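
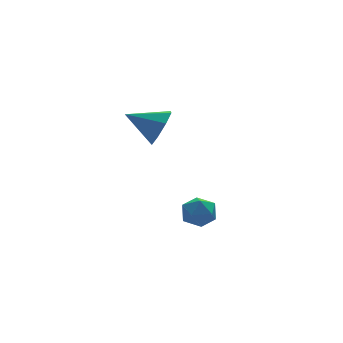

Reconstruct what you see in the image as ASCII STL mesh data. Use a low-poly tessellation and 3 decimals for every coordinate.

solid 
facet normal 0.789 -0.453 -0.415
outer loop
vertex 3.145 3.408 2.62
vertex 2.49 2.903 1.926
vertex 3.027 3.84 1.925
endloop
endfacet
facet normal 0.140 0.851 0.505
outer loop
vertex 3.145 3.408 2.62
vertex 3.027 3.84 1.925
vertex 1.07 3.717 2.674
endloop
endfacet
facet normal 0.789 -0.453 -0.414
outer loop
vertex 3.027 3.84 1.925
vertex 2.49 2.903 1.926
vertex 2.595 3.722 1.231
endloop
endfacet
facet normal -0.102 0.989 -0.105
outer loop
vertex 3.027 3.84 1.925
vertex 2.595 3.722 1.231
vertex 1.07 3.717 2.674
endloop
endfacet
facet normal 0.789 -0.453 -0.415
outer loop
vertex 2.595 3.722 1.231
vertex 2.49 2.903 1.926
vertex 2.101 3.125 0.944
endloop
endfacet
facet normal -0.507 0.676 -0.534
outer loop
vertex 2.595 3.722 1.231
vertex 2.101 3.125 0.944
vertex 1.07 3.717 2.674
endloop
endfacet
facet normal 0.789 -0.453 -0.415
outer loop
vertex 2.101 3.125 0.944
vertex 2.49 2.903 1.926
vertex 1.835 2.397 1.232
endloop
endfacet
facet normal -0.840 0.096 -0.534
outer loop
vertex 2.101 3.125 0.944
vertex 1.835 2.397 1.232
vertex 1.07 3.717 2.674
endloop
endfacet
facet normal 0.789 -0.453 -0.415
outer loop
vertex 1.835 2.397 1.232
vertex 2.49 2.903 1.926
vertex 1.953 1.966 1.927
endloop
endfacet
facet normal -0.905 -0.413 -0.102
outer loop
vertex 1.835 2.397 1.232
vertex 1.953 1.966 1.927
vertex 1.07 3.717 2.674
endloop
endfacet
facet normal 0.789 -0.453 -0.415
outer loop
vertex 1.953 1.966 1.927
vertex 2.49 2.903 1.926
vertex 2.386 2.083 2.622
endloop
endfacet
facet normal -0.664 -0.551 0.506
outer loop
vertex 1.953 1.966 1.927
vertex 2.386 2.083 2.622
vertex 1.07 3.717 2.674
endloop
endfacet
facet normal 0.789 -0.453 -0.416
outer loop
vertex 2.386 2.083 2.622
vertex 2.49 2.903 1.926
vertex 2.88 2.68 2.909
endloop
endfacet
facet normal -0.258 -0.237 0.937
outer loop
vertex 2.386 2.083 2.622
vertex 2.88 2.68 2.909
vertex 1.07 3.717 2.674
endloop
endfacet
facet normal 0.789 -0.452 -0.416
outer loop
vertex 2.88 2.68 2.909
vertex 2.49 2.903 1.926
vertex 3.145 3.408 2.62
endloop
endfacet
facet normal 0.076 0.344 0.936
outer loop
vertex 2.88 2.68 2.909
vertex 3.145 3.408 2.62
vertex 1.07 3.717 2.674
endloop
endfacet
facet normal -0.262 0.378 0.888
outer loop
vertex 1.34 -2.396 0.12
vertex 1.955 -2.865 0.501
vertex 2.132 -2.071 0.215
endloop
endfacet
facet normal -0.391 0.845 0.365
outer loop
vertex 1.34 -2.396 0.12
vertex 2.132 -2.071 0.215
vertex 1.703 -1.951 -0.523
endloop
endfacet
facet normal -0.837 0.538 -0.100
outer loop
vertex 1.34 -2.396 0.12
vertex 1.703 -1.951 -0.523
vertex 1.261 -2.671 -0.694
endloop
endfacet
facet normal -0.984 -0.119 0.136
outer loop
vertex 1.34 -2.396 0.12
vertex 1.261 -2.671 -0.694
vertex 1.417 -3.236 -0.061
endloop
endfacet
facet normal -0.629 -0.218 0.746
outer loop
vertex 1.34 -2.396 0.12
vertex 1.417 -3.236 -0.061
vertex 1.955 -2.865 0.501
endloop
endfacet
facet normal 0.224 0.974 0.028
outer loop
vertex 1.703 -1.951 -0.523
vertex 2.132 -2.071 0.215
vertex 2.543 -2.144 -0.539
endloop
endfacet
facet normal 0.433 0.219 0.875
outer loop
vertex 2.132 -2.071 0.215
vertex 1.955 -2.865 0.501
vertex 2.699 -2.709 0.094
endloop
endfacet
facet normal -0.159 -0.747 0.646
outer loop
vertex 1.955 -2.865 0.501
vertex 1.417 -3.236 -0.061
vertex 2.257 -3.429 -0.077
endloop
endfacet
facet normal -0.733 -0.587 -0.343
outer loop
vertex 1.417 -3.236 -0.061
vertex 1.261 -2.671 -0.694
vertex 1.828 -3.309 -0.815
endloop
endfacet
facet normal -0.497 0.477 -0.725
outer loop
vertex 1.261 -2.671 -0.694
vertex 1.703 -1.951 -0.523
vertex 2.005 -2.515 -1.101
endloop
endfacet
facet normal 0.984 0.119 -0.136
outer loop
vertex 2.62 -2.984 -0.72
vertex 2.543 -2.144 -0.539
vertex 2.699 -2.709 0.094
endloop
endfacet
facet normal 0.837 -0.538 0.100
outer loop
vertex 2.62 -2.984 -0.72
vertex 2.699 -2.709 0.094
vertex 2.257 -3.429 -0.077
endloop
endfacet
facet normal 0.391 -0.845 -0.365
outer loop
vertex 2.62 -2.984 -0.72
vertex 2.257 -3.429 -0.077
vertex 1.828 -3.309 -0.815
endloop
endfacet
facet normal 0.262 -0.378 -0.888
outer loop
vertex 2.62 -2.984 -0.72
vertex 1.828 -3.309 -0.815
vertex 2.005 -2.515 -1.101
endloop
endfacet
facet normal 0.629 0.218 -0.746
outer loop
vertex 2.62 -2.984 -0.72
vertex 2.005 -2.515 -1.101
vertex 2.543 -2.144 -0.539
endloop
endfacet
facet normal 0.733 0.587 0.343
outer loop
vertex 2.699 -2.709 0.094
vertex 2.543 -2.144 -0.539
vertex 2.132 -2.071 0.215
endloop
endfacet
facet normal 0.497 -0.477 0.725
outer loop
vertex 2.257 -3.429 -0.077
vertex 2.699 -2.709 0.094
vertex 1.955 -2.865 0.501
endloop
endfacet
facet normal -0.224 -0.974 -0.028
outer loop
vertex 1.828 -3.309 -0.815
vertex 2.257 -3.429 -0.077
vertex 1.417 -3.236 -0.061
endloop
endfacet
facet normal -0.433 -0.219 -0.875
outer loop
vertex 2.005 -2.515 -1.101
vertex 1.828 -3.309 -0.815
vertex 1.261 -2.671 -0.694
endloop
endfacet
facet normal 0.159 0.747 -0.646
outer loop
vertex 2.543 -2.144 -0.539
vertex 2.005 -2.515 -1.101
vertex 1.703 -1.951 -0.523
endloop
endfacet

endsolid


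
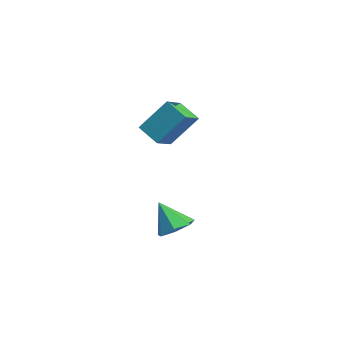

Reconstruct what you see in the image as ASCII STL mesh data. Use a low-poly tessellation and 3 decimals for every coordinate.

solid 
facet normal -0.819 -0.350 0.456
outer loop
vertex -1.007 3.424 3.058
vertex -1.778 4.435 2.449
vertex -1.388 2.115 1.369
endloop
endfacet
facet normal 0.547 -0.717 0.432
outer loop
vertex -0.242 2.605 0.731
vertex -1.007 3.424 3.058
vertex -1.388 2.115 1.369
endloop
endfacet
facet normal -0.819 -0.350 0.456
outer loop
vertex -1.388 2.115 1.369
vertex -1.778 4.435 2.449
vertex -2.159 3.126 0.76
endloop
endfacet
facet normal -0.176 -0.603 -0.778
outer loop
vertex -2.159 3.126 0.76
vertex -0.242 2.605 0.731
vertex -1.388 2.115 1.369
endloop
endfacet
facet normal 0.176 0.603 0.778
outer loop
vertex -1.007 3.424 3.058
vertex -0.632 4.925 1.811
vertex -1.778 4.435 2.449
endloop
endfacet
facet normal 0.547 -0.717 0.432
outer loop
vertex 0.139 3.914 2.42
vertex -1.007 3.424 3.058
vertex -0.242 2.605 0.731
endloop
endfacet
facet normal 0.176 0.603 0.778
outer loop
vertex 0.139 3.914 2.42
vertex -0.632 4.925 1.811
vertex -1.007 3.424 3.058
endloop
endfacet
facet normal -0.547 0.717 -0.432
outer loop
vertex -1.778 4.435 2.449
vertex -0.632 4.925 1.811
vertex -2.159 3.126 0.76
endloop
endfacet
facet normal -0.176 -0.603 -0.778
outer loop
vertex -1.013 3.616 0.122
vertex -0.242 2.605 0.731
vertex -2.159 3.126 0.76
endloop
endfacet
facet normal -0.547 0.717 -0.432
outer loop
vertex -2.159 3.126 0.76
vertex -0.632 4.925 1.811
vertex -1.013 3.616 0.122
endloop
endfacet
facet normal 0.819 0.350 -0.456
outer loop
vertex -1.013 3.616 0.122
vertex 0.139 3.914 2.42
vertex -0.242 2.605 0.731
endloop
endfacet
facet normal 0.819 0.350 -0.456
outer loop
vertex -0.632 4.925 1.811
vertex 0.139 3.914 2.42
vertex -1.013 3.616 0.122
endloop
endfacet
facet normal 0.436 0.327 -0.839
outer loop
vertex 2.071 2.626 -4.168
vertex 1.18 3.013 -4.48
vertex 1.909 3.462 -3.926
endloop
endfacet
facet normal 0.585 -0.119 0.802
outer loop
vertex 2.071 2.626 -4.168
vertex 1.909 3.462 -3.926
vertex 0.4 2.427 -2.98
endloop
endfacet
facet normal 0.436 0.327 -0.839
outer loop
vertex 1.909 3.462 -3.926
vertex 1.18 3.013 -4.48
vertex 1.199 3.96 -4.101
endloop
endfacet
facet normal 0.163 0.526 0.835
outer loop
vertex 1.909 3.462 -3.926
vertex 1.199 3.96 -4.101
vertex 0.4 2.427 -2.98
endloop
endfacet
facet normal 0.436 0.327 -0.838
outer loop
vertex 1.199 3.96 -4.101
vertex 1.18 3.013 -4.48
vertex 0.474 3.745 -4.562
endloop
endfacet
facet normal -0.532 0.663 0.527
outer loop
vertex 1.199 3.96 -4.101
vertex 0.474 3.745 -4.562
vertex 0.4 2.427 -2.98
endloop
endfacet
facet normal 0.436 0.327 -0.838
outer loop
vertex 0.474 3.745 -4.562
vertex 1.18 3.013 -4.48
vertex 0.281 2.979 -4.961
endloop
endfacet
facet normal -0.976 0.188 0.111
outer loop
vertex 0.474 3.745 -4.562
vertex 0.281 2.979 -4.961
vertex 0.4 2.427 -2.98
endloop
endfacet
facet normal 0.436 0.328 -0.838
outer loop
vertex 0.281 2.979 -4.961
vertex 1.18 3.013 -4.48
vertex 0.765 2.239 -4.999
endloop
endfacet
facet normal -0.835 -0.541 -0.101
outer loop
vertex 0.281 2.979 -4.961
vertex 0.765 2.239 -4.999
vertex 0.4 2.427 -2.98
endloop
endfacet
facet normal 0.436 0.328 -0.838
outer loop
vertex 0.765 2.239 -4.999
vertex 1.18 3.013 -4.48
vertex 1.562 2.082 -4.646
endloop
endfacet
facet normal -0.215 -0.975 0.052
outer loop
vertex 0.765 2.239 -4.999
vertex 1.562 2.082 -4.646
vertex 0.4 2.427 -2.98
endloop
endfacet
facet normal 0.436 0.328 -0.838
outer loop
vertex 1.562 2.082 -4.646
vertex 1.18 3.013 -4.48
vertex 2.071 2.626 -4.168
endloop
endfacet
facet normal 0.416 -0.788 0.454
outer loop
vertex 1.562 2.082 -4.646
vertex 2.071 2.626 -4.168
vertex 0.4 2.427 -2.98
endloop
endfacet

endsolid


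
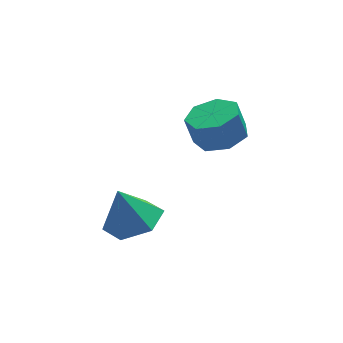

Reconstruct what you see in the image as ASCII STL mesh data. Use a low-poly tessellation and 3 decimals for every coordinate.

solid 
facet normal 0.287 -0.182 -0.940
outer loop
vertex 0.081 -3.503 0.13
vertex -0.858 -3.418 -0.173
vertex -0.271 -2.621 -0.148
endloop
endfacet
facet normal 0.611 0.449 0.652
outer loop
vertex 0.081 -3.503 0.13
vertex -0.271 -2.621 -0.148
vertex -1.262 -3.162 1.153
endloop
endfacet
facet normal 0.287 -0.182 -0.941
outer loop
vertex -0.271 -2.621 -0.148
vertex -0.858 -3.418 -0.173
vertex -1.21 -2.535 -0.451
endloop
endfacet
facet normal -0.032 0.931 0.363
outer loop
vertex -0.271 -2.621 -0.148
vertex -1.21 -2.535 -0.451
vertex -1.262 -3.162 1.153
endloop
endfacet
facet normal 0.287 -0.182 -0.941
outer loop
vertex -1.21 -2.535 -0.451
vertex -0.858 -3.418 -0.173
vertex -1.796 -3.332 -0.476
endloop
endfacet
facet normal -0.792 0.576 0.200
outer loop
vertex -1.21 -2.535 -0.451
vertex -1.796 -3.332 -0.476
vertex -1.262 -3.162 1.153
endloop
endfacet
facet normal 0.287 -0.181 -0.941
outer loop
vertex -1.796 -3.332 -0.476
vertex -0.858 -3.418 -0.173
vertex -1.444 -4.215 -0.199
endloop
endfacet
facet normal -0.909 -0.260 0.325
outer loop
vertex -1.796 -3.332 -0.476
vertex -1.444 -4.215 -0.199
vertex -1.262 -3.162 1.153
endloop
endfacet
facet normal 0.287 -0.181 -0.941
outer loop
vertex -1.444 -4.215 -0.199
vertex -0.858 -3.418 -0.173
vertex -0.506 -4.3 0.104
endloop
endfacet
facet normal -0.266 -0.743 0.614
outer loop
vertex -1.444 -4.215 -0.199
vertex -0.506 -4.3 0.104
vertex -1.262 -3.162 1.153
endloop
endfacet
facet normal 0.287 -0.181 -0.941
outer loop
vertex -0.506 -4.3 0.104
vertex -0.858 -3.418 -0.173
vertex 0.081 -3.503 0.13
endloop
endfacet
facet normal 0.494 -0.389 0.778
outer loop
vertex -0.506 -4.3 0.104
vertex 0.081 -3.503 0.13
vertex -1.262 -3.162 1.153
endloop
endfacet
facet normal 0.240 -0.197 -0.951
outer loop
vertex 3.295 -1.212 1.486
vertex 2.443 -1.451 1.32
vertex 2.823 -0.638 1.248
endloop
endfacet
facet normal 0.759 0.648 0.058
outer loop
vertex 3.295 -1.212 1.486
vertex 2.823 -0.638 1.248
vertex 3.048 -1.011 2.465
endloop
endfacet
facet normal 0.760 0.648 0.058
outer loop
vertex 3.048 -1.011 2.465
vertex 2.823 -0.638 1.248
vertex 2.576 -0.436 2.228
endloop
endfacet
facet normal -0.239 0.196 0.951
outer loop
vertex 3.048 -1.011 2.465
vertex 2.576 -0.436 2.228
vertex 2.197 -1.249 2.3
endloop
endfacet
facet normal 0.239 -0.196 -0.951
outer loop
vertex 2.823 -0.638 1.248
vertex 2.443 -1.451 1.32
vertex 2.064 -0.676 1.065
endloop
endfacet
facet normal -0.000 0.979 -0.202
outer loop
vertex 2.823 -0.638 1.248
vertex 2.064 -0.676 1.065
vertex 2.576 -0.436 2.228
endloop
endfacet
facet normal -0.000 0.979 -0.202
outer loop
vertex 2.576 -0.436 2.228
vertex 2.064 -0.676 1.065
vertex 1.818 -0.474 2.044
endloop
endfacet
facet normal -0.241 0.196 0.951
outer loop
vertex 2.576 -0.436 2.228
vertex 1.818 -0.474 2.044
vertex 2.197 -1.249 2.3
endloop
endfacet
facet normal 0.239 -0.196 -0.951
outer loop
vertex 2.064 -0.676 1.065
vertex 2.443 -1.451 1.32
vertex 1.592 -1.297 1.074
endloop
endfacet
facet normal -0.759 0.573 -0.309
outer loop
vertex 2.064 -0.676 1.065
vertex 1.592 -1.297 1.074
vertex 1.818 -0.474 2.044
endloop
endfacet
facet normal -0.759 0.573 -0.310
outer loop
vertex 1.818 -0.474 2.044
vertex 1.592 -1.297 1.074
vertex 1.345 -1.095 2.053
endloop
endfacet
facet normal -0.240 0.197 0.951
outer loop
vertex 1.818 -0.474 2.044
vertex 1.345 -1.095 2.053
vertex 2.197 -1.249 2.3
endloop
endfacet
facet normal 0.239 -0.196 -0.951
outer loop
vertex 1.592 -1.297 1.074
vertex 2.443 -1.451 1.32
vertex 1.76 -2.034 1.268
endloop
endfacet
facet normal -0.947 -0.264 -0.184
outer loop
vertex 1.592 -1.297 1.074
vertex 1.76 -2.034 1.268
vertex 1.345 -1.095 2.053
endloop
endfacet
facet normal -0.947 -0.264 -0.184
outer loop
vertex 1.345 -1.095 2.053
vertex 1.76 -2.034 1.268
vertex 1.513 -1.833 2.248
endloop
endfacet
facet normal -0.240 0.197 0.951
outer loop
vertex 1.345 -1.095 2.053
vertex 1.513 -1.833 2.248
vertex 2.197 -1.249 2.3
endloop
endfacet
facet normal 0.240 -0.196 -0.951
outer loop
vertex 1.76 -2.034 1.268
vertex 2.443 -1.451 1.32
vertex 2.443 -2.332 1.502
endloop
endfacet
facet normal -0.421 -0.903 0.079
outer loop
vertex 1.76 -2.034 1.268
vertex 2.443 -2.332 1.502
vertex 1.513 -1.833 2.248
endloop
endfacet
facet normal -0.421 -0.904 0.080
outer loop
vertex 1.513 -1.833 2.248
vertex 2.443 -2.332 1.502
vertex 2.197 -2.131 2.481
endloop
endfacet
facet normal -0.239 0.195 0.951
outer loop
vertex 1.513 -1.833 2.248
vertex 2.197 -2.131 2.481
vertex 2.197 -1.249 2.3
endloop
endfacet
facet normal 0.240 -0.196 -0.951
outer loop
vertex 2.443 -2.332 1.502
vertex 2.443 -1.451 1.32
vertex 3.127 -1.966 1.599
endloop
endfacet
facet normal 0.421 -0.862 0.283
outer loop
vertex 2.443 -2.332 1.502
vertex 3.127 -1.966 1.599
vertex 2.197 -2.131 2.481
endloop
endfacet
facet normal 0.421 -0.862 0.283
outer loop
vertex 2.197 -2.131 2.481
vertex 3.127 -1.966 1.599
vertex 2.88 -1.765 2.578
endloop
endfacet
facet normal -0.240 0.195 0.951
outer loop
vertex 2.197 -2.131 2.481
vertex 2.88 -1.765 2.578
vertex 2.197 -1.249 2.3
endloop
endfacet
facet normal 0.240 -0.196 -0.951
outer loop
vertex 3.127 -1.966 1.599
vertex 2.443 -1.451 1.32
vertex 3.295 -1.212 1.486
endloop
endfacet
facet normal 0.947 -0.170 0.274
outer loop
vertex 3.127 -1.966 1.599
vertex 3.295 -1.212 1.486
vertex 2.88 -1.765 2.578
endloop
endfacet
facet normal 0.947 -0.170 0.274
outer loop
vertex 2.88 -1.765 2.578
vertex 3.295 -1.212 1.486
vertex 3.048 -1.011 2.465
endloop
endfacet
facet normal -0.239 0.196 0.951
outer loop
vertex 2.88 -1.765 2.578
vertex 3.048 -1.011 2.465
vertex 2.197 -1.249 2.3
endloop
endfacet

endsolid


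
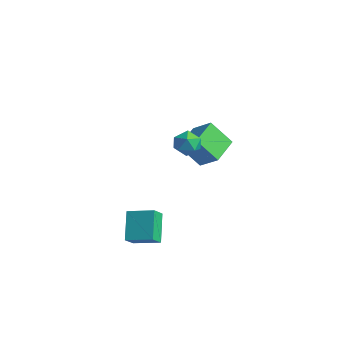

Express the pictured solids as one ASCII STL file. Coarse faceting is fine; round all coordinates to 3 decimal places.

solid 
facet normal -0.760 -0.104 -0.642
outer loop
vertex -3.925 1.805 -1.361
vertex -4.471 3.567 -1.0
vertex -2.808 2.443 -2.786
endloop
endfacet
facet normal 0.291 -0.937 -0.192
outer loop
vertex -1.569 2.613 -1.74
vertex -3.925 1.805 -1.361
vertex -2.808 2.443 -2.786
endloop
endfacet
facet normal -0.760 -0.104 -0.642
outer loop
vertex -2.808 2.443 -2.786
vertex -4.471 3.567 -1.0
vertex -3.354 4.205 -2.425
endloop
endfacet
facet normal 0.581 0.332 -0.743
outer loop
vertex -3.354 4.205 -2.425
vertex -1.569 2.613 -1.74
vertex -2.808 2.443 -2.786
endloop
endfacet
facet normal -0.581 -0.332 0.743
outer loop
vertex -3.925 1.805 -1.361
vertex -3.232 3.737 0.046
vertex -4.471 3.567 -1.0
endloop
endfacet
facet normal 0.291 -0.937 -0.192
outer loop
vertex -2.686 1.975 -0.315
vertex -3.925 1.805 -1.361
vertex -1.569 2.613 -1.74
endloop
endfacet
facet normal -0.581 -0.332 0.743
outer loop
vertex -2.686 1.975 -0.315
vertex -3.232 3.737 0.046
vertex -3.925 1.805 -1.361
endloop
endfacet
facet normal -0.291 0.937 0.192
outer loop
vertex -4.471 3.567 -1.0
vertex -3.232 3.737 0.046
vertex -3.354 4.205 -2.425
endloop
endfacet
facet normal 0.581 0.332 -0.743
outer loop
vertex -2.115 4.375 -1.379
vertex -1.569 2.613 -1.74
vertex -3.354 4.205 -2.425
endloop
endfacet
facet normal -0.291 0.937 0.192
outer loop
vertex -3.354 4.205 -2.425
vertex -3.232 3.737 0.046
vertex -2.115 4.375 -1.379
endloop
endfacet
facet normal 0.760 0.104 0.642
outer loop
vertex -2.115 4.375 -1.379
vertex -2.686 1.975 -0.315
vertex -1.569 2.613 -1.74
endloop
endfacet
facet normal 0.760 0.104 0.642
outer loop
vertex -3.232 3.737 0.046
vertex -2.686 1.975 -0.315
vertex -2.115 4.375 -1.379
endloop
endfacet
facet normal 0.081 0.796 0.600
outer loop
vertex -0.526 -0.243 2.335
vertex -0.634 -0.77 3.049
vertex 0.186 -0.613 2.73
endloop
endfacet
facet normal 0.461 0.888 0.001
outer loop
vertex -0.526 -0.243 2.335
vertex 0.186 -0.613 2.73
vertex 0.134 -0.585 1.838
endloop
endfacet
facet normal 0.016 0.833 -0.553
outer loop
vertex -0.526 -0.243 2.335
vertex 0.134 -0.585 1.838
vertex -0.718 -0.723 1.606
endloop
endfacet
facet normal -0.640 0.708 -0.297
outer loop
vertex -0.526 -0.243 2.335
vertex -0.718 -0.723 1.606
vertex -1.193 -0.838 2.355
endloop
endfacet
facet normal -0.599 0.685 0.415
outer loop
vertex -0.526 -0.243 2.335
vertex -1.193 -0.838 2.355
vertex -0.634 -0.77 3.049
endloop
endfacet
facet normal 0.934 0.355 -0.043
outer loop
vertex 0.134 -0.585 1.838
vertex 0.186 -0.613 2.73
vertex 0.433 -1.322 2.245
endloop
endfacet
facet normal 0.320 0.208 0.924
outer loop
vertex 0.186 -0.613 2.73
vertex -0.634 -0.77 3.049
vertex -0.042 -1.437 2.994
endloop
endfacet
facet normal -0.780 0.029 0.625
outer loop
vertex -0.634 -0.77 3.049
vertex -1.193 -0.838 2.355
vertex -0.894 -1.575 2.762
endloop
endfacet
facet normal -0.847 0.066 -0.527
outer loop
vertex -1.193 -0.838 2.355
vertex -0.718 -0.723 1.606
vertex -0.946 -1.547 1.87
endloop
endfacet
facet normal 0.213 0.266 -0.940
outer loop
vertex -0.718 -0.723 1.606
vertex 0.134 -0.585 1.838
vertex -0.126 -1.39 1.551
endloop
endfacet
facet normal 0.640 -0.708 0.297
outer loop
vertex -0.234 -1.917 2.265
vertex 0.433 -1.322 2.245
vertex -0.042 -1.437 2.994
endloop
endfacet
facet normal -0.016 -0.833 0.553
outer loop
vertex -0.234 -1.917 2.265
vertex -0.042 -1.437 2.994
vertex -0.894 -1.575 2.762
endloop
endfacet
facet normal -0.461 -0.888 -0.001
outer loop
vertex -0.234 -1.917 2.265
vertex -0.894 -1.575 2.762
vertex -0.946 -1.547 1.87
endloop
endfacet
facet normal -0.081 -0.796 -0.600
outer loop
vertex -0.234 -1.917 2.265
vertex -0.946 -1.547 1.87
vertex -0.126 -1.39 1.551
endloop
endfacet
facet normal 0.599 -0.685 -0.415
outer loop
vertex -0.234 -1.917 2.265
vertex -0.126 -1.39 1.551
vertex 0.433 -1.322 2.245
endloop
endfacet
facet normal 0.847 -0.066 0.527
outer loop
vertex -0.042 -1.437 2.994
vertex 0.433 -1.322 2.245
vertex 0.186 -0.613 2.73
endloop
endfacet
facet normal -0.213 -0.266 0.940
outer loop
vertex -0.894 -1.575 2.762
vertex -0.042 -1.437 2.994
vertex -0.634 -0.77 3.049
endloop
endfacet
facet normal -0.934 -0.355 0.043
outer loop
vertex -0.946 -1.547 1.87
vertex -0.894 -1.575 2.762
vertex -1.193 -0.838 2.355
endloop
endfacet
facet normal -0.320 -0.208 -0.924
outer loop
vertex -0.126 -1.39 1.551
vertex -0.946 -1.547 1.87
vertex -0.718 -0.723 1.606
endloop
endfacet
facet normal 0.780 -0.029 -0.625
outer loop
vertex 0.433 -1.322 2.245
vertex -0.126 -1.39 1.551
vertex 0.134 -0.585 1.838
endloop
endfacet
facet normal -0.843 -0.474 -0.256
outer loop
vertex -2.284 -3.858 -2.938
vertex -2.474 -3.061 -3.788
vertex -1.288 -4.955 -4.19
endloop
endfacet
facet normal 0.161 -0.675 0.720
outer loop
vertex 0.094 -4.179 -3.772
vertex -2.284 -3.858 -2.938
vertex -1.288 -4.955 -4.19
endloop
endfacet
facet normal -0.843 -0.474 -0.254
outer loop
vertex -1.288 -4.955 -4.19
vertex -2.474 -3.061 -3.788
vertex -1.479 -4.159 -5.04
endloop
endfacet
facet normal 0.513 -0.566 -0.645
outer loop
vertex -1.479 -4.159 -5.04
vertex 0.094 -4.179 -3.772
vertex -1.288 -4.955 -4.19
endloop
endfacet
facet normal -0.513 0.566 0.645
outer loop
vertex -2.284 -3.858 -2.938
vertex -1.092 -2.285 -3.37
vertex -2.474 -3.061 -3.788
endloop
endfacet
facet normal 0.161 -0.675 0.720
outer loop
vertex -0.901 -3.081 -2.52
vertex -2.284 -3.858 -2.938
vertex 0.094 -4.179 -3.772
endloop
endfacet
facet normal -0.513 0.566 0.645
outer loop
vertex -0.901 -3.081 -2.52
vertex -1.092 -2.285 -3.37
vertex -2.284 -3.858 -2.938
endloop
endfacet
facet normal -0.161 0.675 -0.720
outer loop
vertex -2.474 -3.061 -3.788
vertex -1.092 -2.285 -3.37
vertex -1.479 -4.159 -5.04
endloop
endfacet
facet normal 0.513 -0.566 -0.645
outer loop
vertex -0.096 -3.382 -4.622
vertex 0.094 -4.179 -3.772
vertex -1.479 -4.159 -5.04
endloop
endfacet
facet normal -0.162 0.675 -0.720
outer loop
vertex -1.479 -4.159 -5.04
vertex -1.092 -2.285 -3.37
vertex -0.096 -3.382 -4.622
endloop
endfacet
facet normal 0.843 0.473 0.255
outer loop
vertex -0.096 -3.382 -4.622
vertex -0.901 -3.081 -2.52
vertex 0.094 -4.179 -3.772
endloop
endfacet
facet normal 0.843 0.474 0.255
outer loop
vertex -1.092 -2.285 -3.37
vertex -0.901 -3.081 -2.52
vertex -0.096 -3.382 -4.622
endloop
endfacet

endsolid


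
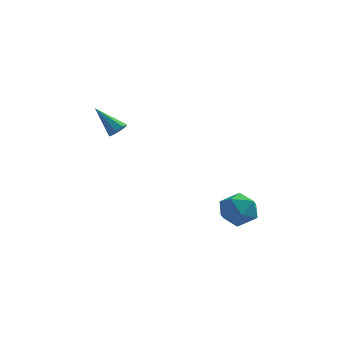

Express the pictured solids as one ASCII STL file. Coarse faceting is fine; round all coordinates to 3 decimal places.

solid 
facet normal 0.698 -0.262 -0.666
outer loop
vertex -2.734 3.448 3.478
vertex -2.994 3.688 3.111
vertex -2.629 3.822 3.441
endloop
endfacet
facet normal 0.441 -0.035 0.897
outer loop
vertex -2.734 3.448 3.478
vertex -2.629 3.822 3.441
vertex -4.126 4.112 4.189
endloop
endfacet
facet normal 0.698 -0.262 -0.666
outer loop
vertex -2.629 3.822 3.441
vertex -2.994 3.688 3.111
vertex -2.738 4.118 3.21
endloop
endfacet
facet normal 0.437 0.648 0.624
outer loop
vertex -2.629 3.822 3.441
vertex -2.738 4.118 3.21
vertex -4.126 4.112 4.189
endloop
endfacet
facet normal 0.699 -0.263 -0.665
outer loop
vertex -2.738 4.118 3.21
vertex -2.994 3.688 3.111
vertex -2.997 4.161 2.921
endloop
endfacet
facet normal 0.061 0.994 0.093
outer loop
vertex -2.738 4.118 3.21
vertex -2.997 4.161 2.921
vertex -4.126 4.112 4.189
endloop
endfacet
facet normal 0.699 -0.263 -0.665
outer loop
vertex -2.997 4.161 2.921
vertex -2.994 3.688 3.111
vertex -3.254 3.928 2.743
endloop
endfacet
facet normal -0.462 0.801 -0.381
outer loop
vertex -2.997 4.161 2.921
vertex -3.254 3.928 2.743
vertex -4.126 4.112 4.189
endloop
endfacet
facet normal 0.698 -0.264 -0.665
outer loop
vertex -3.254 3.928 2.743
vertex -2.994 3.688 3.111
vertex -3.359 3.554 2.781
endloop
endfacet
facet normal -0.832 0.180 -0.525
outer loop
vertex -3.254 3.928 2.743
vertex -3.359 3.554 2.781
vertex -4.126 4.112 4.189
endloop
endfacet
facet normal 0.698 -0.261 -0.667
outer loop
vertex -3.359 3.554 2.781
vertex -2.994 3.688 3.111
vertex -3.25 3.258 3.011
endloop
endfacet
facet normal -0.828 -0.501 -0.252
outer loop
vertex -3.359 3.554 2.781
vertex -3.25 3.258 3.011
vertex -4.126 4.112 4.189
endloop
endfacet
facet normal 0.699 -0.261 -0.666
outer loop
vertex -3.25 3.258 3.011
vertex -2.994 3.688 3.111
vertex -2.991 3.214 3.3
endloop
endfacet
facet normal -0.453 -0.847 0.277
outer loop
vertex -3.25 3.258 3.011
vertex -2.991 3.214 3.3
vertex -4.126 4.112 4.189
endloop
endfacet
facet normal 0.699 -0.261 -0.666
outer loop
vertex -2.991 3.214 3.3
vertex -2.994 3.688 3.111
vertex -2.734 3.448 3.478
endloop
endfacet
facet normal 0.073 -0.653 0.753
outer loop
vertex -2.991 3.214 3.3
vertex -2.734 3.448 3.478
vertex -4.126 4.112 4.189
endloop
endfacet
facet normal 0.275 0.878 -0.392
outer loop
vertex 2.571 4.333 -2.141
vertex 1.999 4.809 -1.475
vertex 2.953 4.607 -1.259
endloop
endfacet
facet normal 0.793 0.394 -0.466
outer loop
vertex 2.571 4.333 -2.141
vertex 2.953 4.607 -1.259
vertex 3.173 3.711 -1.642
endloop
endfacet
facet normal 0.529 -0.157 -0.834
outer loop
vertex 2.571 4.333 -2.141
vertex 3.173 3.711 -1.642
vertex 2.354 3.359 -2.095
endloop
endfacet
facet normal -0.152 -0.013 -0.988
outer loop
vertex 2.571 4.333 -2.141
vertex 2.354 3.359 -2.095
vertex 1.629 4.038 -1.992
endloop
endfacet
facet normal -0.310 0.628 -0.714
outer loop
vertex 2.571 4.333 -2.141
vertex 1.629 4.038 -1.992
vertex 1.999 4.809 -1.475
endloop
endfacet
facet normal 0.970 0.158 0.186
outer loop
vertex 3.173 3.711 -1.642
vertex 2.953 4.607 -1.259
vertex 2.971 3.802 -0.668
endloop
endfacet
facet normal 0.131 0.943 0.305
outer loop
vertex 2.953 4.607 -1.259
vertex 1.999 4.809 -1.475
vertex 2.246 4.481 -0.565
endloop
endfacet
facet normal -0.814 0.538 -0.219
outer loop
vertex 1.999 4.809 -1.475
vertex 1.629 4.038 -1.992
vertex 1.427 4.129 -1.018
endloop
endfacet
facet normal -0.561 -0.498 -0.662
outer loop
vertex 1.629 4.038 -1.992
vertex 2.354 3.359 -2.095
vertex 1.647 3.233 -1.401
endloop
endfacet
facet normal 0.542 -0.733 -0.411
outer loop
vertex 2.354 3.359 -2.095
vertex 3.173 3.711 -1.642
vertex 2.601 3.031 -1.185
endloop
endfacet
facet normal 0.152 0.013 0.988
outer loop
vertex 2.029 3.507 -0.519
vertex 2.971 3.802 -0.668
vertex 2.246 4.481 -0.565
endloop
endfacet
facet normal -0.529 0.157 0.834
outer loop
vertex 2.029 3.507 -0.519
vertex 2.246 4.481 -0.565
vertex 1.427 4.129 -1.018
endloop
endfacet
facet normal -0.793 -0.394 0.466
outer loop
vertex 2.029 3.507 -0.519
vertex 1.427 4.129 -1.018
vertex 1.647 3.233 -1.401
endloop
endfacet
facet normal -0.275 -0.878 0.392
outer loop
vertex 2.029 3.507 -0.519
vertex 1.647 3.233 -1.401
vertex 2.601 3.031 -1.185
endloop
endfacet
facet normal 0.310 -0.628 0.714
outer loop
vertex 2.029 3.507 -0.519
vertex 2.601 3.031 -1.185
vertex 2.971 3.802 -0.668
endloop
endfacet
facet normal 0.561 0.498 0.662
outer loop
vertex 2.246 4.481 -0.565
vertex 2.971 3.802 -0.668
vertex 2.953 4.607 -1.259
endloop
endfacet
facet normal -0.542 0.733 0.411
outer loop
vertex 1.427 4.129 -1.018
vertex 2.246 4.481 -0.565
vertex 1.999 4.809 -1.475
endloop
endfacet
facet normal -0.970 -0.158 -0.186
outer loop
vertex 1.647 3.233 -1.401
vertex 1.427 4.129 -1.018
vertex 1.629 4.038 -1.992
endloop
endfacet
facet normal -0.131 -0.943 -0.305
outer loop
vertex 2.601 3.031 -1.185
vertex 1.647 3.233 -1.401
vertex 2.354 3.359 -2.095
endloop
endfacet
facet normal 0.814 -0.538 0.219
outer loop
vertex 2.971 3.802 -0.668
vertex 2.601 3.031 -1.185
vertex 3.173 3.711 -1.642
endloop
endfacet

endsolid


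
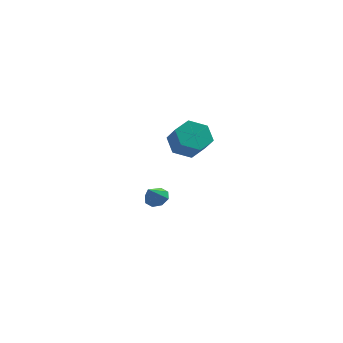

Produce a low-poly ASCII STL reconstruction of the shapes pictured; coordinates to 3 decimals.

solid 
facet normal 0.227 0.635 -0.739
outer loop
vertex 0.003 2.835 -2.572
vertex -0.573 2.997 -2.61
vertex -0.098 3.19 -2.298
endloop
endfacet
facet normal 0.728 -0.277 0.627
outer loop
vertex 0.003 2.835 -2.572
vertex -0.098 3.19 -2.298
vertex -0.807 2.343 -1.85
endloop
endfacet
facet normal 0.226 0.636 -0.738
outer loop
vertex -0.098 3.19 -2.298
vertex -0.573 2.997 -2.61
vertex -0.478 3.431 -2.207
endloop
endfacet
facet normal 0.345 0.197 0.918
outer loop
vertex -0.098 3.19 -2.298
vertex -0.478 3.431 -2.207
vertex -0.807 2.343 -1.85
endloop
endfacet
facet normal 0.227 0.636 -0.738
outer loop
vertex -0.478 3.431 -2.207
vertex -0.573 2.997 -2.61
vertex -0.913 3.419 -2.351
endloop
endfacet
facet normal -0.300 0.378 0.876
outer loop
vertex -0.478 3.431 -2.207
vertex -0.913 3.419 -2.351
vertex -0.807 2.343 -1.85
endloop
endfacet
facet normal 0.227 0.636 -0.738
outer loop
vertex -0.913 3.419 -2.351
vertex -0.573 2.997 -2.61
vertex -1.15 3.159 -2.648
endloop
endfacet
facet normal -0.836 0.162 0.525
outer loop
vertex -0.913 3.419 -2.351
vertex -1.15 3.159 -2.648
vertex -0.807 2.343 -1.85
endloop
endfacet
facet normal 0.227 0.636 -0.737
outer loop
vertex -1.15 3.159 -2.648
vertex -0.573 2.997 -2.61
vertex -1.048 2.805 -2.922
endloop
endfacet
facet normal -0.942 -0.327 0.071
outer loop
vertex -1.15 3.159 -2.648
vertex -1.048 2.805 -2.922
vertex -0.807 2.343 -1.85
endloop
endfacet
facet normal 0.227 0.636 -0.737
outer loop
vertex -1.048 2.805 -2.922
vertex -0.573 2.997 -2.61
vertex -0.669 2.564 -3.013
endloop
endfacet
facet normal -0.560 -0.799 -0.218
outer loop
vertex -1.048 2.805 -2.922
vertex -0.669 2.564 -3.013
vertex -0.807 2.343 -1.85
endloop
endfacet
facet normal 0.228 0.636 -0.737
outer loop
vertex -0.669 2.564 -3.013
vertex -0.573 2.997 -2.61
vertex -0.233 2.576 -2.868
endloop
endfacet
facet normal 0.086 -0.981 -0.176
outer loop
vertex -0.669 2.564 -3.013
vertex -0.233 2.576 -2.868
vertex -0.807 2.343 -1.85
endloop
endfacet
facet normal 0.227 0.636 -0.738
outer loop
vertex -0.233 2.576 -2.868
vertex -0.573 2.997 -2.61
vertex 0.003 2.835 -2.572
endloop
endfacet
facet normal 0.620 -0.765 0.175
outer loop
vertex -0.233 2.576 -2.868
vertex 0.003 2.835 -2.572
vertex -0.807 2.343 -1.85
endloop
endfacet
facet normal -0.460 0.566 -0.684
outer loop
vertex 2.49 -1.186 2.425
vertex 1.736 -1.41 2.747
vertex 2.138 -0.723 3.045
endloop
endfacet
facet normal 0.785 0.619 -0.017
outer loop
vertex 2.49 -1.186 2.425
vertex 2.138 -0.723 3.045
vertex 2.978 -1.785 3.151
endloop
endfacet
facet normal 0.785 0.619 -0.016
outer loop
vertex 2.978 -1.785 3.151
vertex 2.138 -0.723 3.045
vertex 2.625 -1.322 3.771
endloop
endfacet
facet normal 0.461 -0.565 0.684
outer loop
vertex 2.978 -1.785 3.151
vertex 2.625 -1.322 3.771
vertex 2.224 -2.01 3.473
endloop
endfacet
facet normal -0.459 0.566 -0.685
outer loop
vertex 2.138 -0.723 3.045
vertex 1.736 -1.41 2.747
vertex 1.383 -0.947 3.366
endloop
endfacet
facet normal 0.033 0.782 0.623
outer loop
vertex 2.138 -0.723 3.045
vertex 1.383 -0.947 3.366
vertex 2.625 -1.322 3.771
endloop
endfacet
facet normal 0.033 0.782 0.623
outer loop
vertex 2.625 -1.322 3.771
vertex 1.383 -0.947 3.366
vertex 1.871 -1.546 4.092
endloop
endfacet
facet normal 0.460 -0.565 0.685
outer loop
vertex 2.625 -1.322 3.771
vertex 1.871 -1.546 4.092
vertex 2.224 -2.01 3.473
endloop
endfacet
facet normal -0.461 0.564 -0.685
outer loop
vertex 1.383 -0.947 3.366
vertex 1.736 -1.41 2.747
vertex 0.982 -1.635 3.069
endloop
endfacet
facet normal -0.752 0.162 0.639
outer loop
vertex 1.383 -0.947 3.366
vertex 0.982 -1.635 3.069
vertex 1.871 -1.546 4.092
endloop
endfacet
facet normal -0.752 0.162 0.639
outer loop
vertex 1.871 -1.546 4.092
vertex 0.982 -1.635 3.069
vertex 1.47 -2.234 3.795
endloop
endfacet
facet normal 0.460 -0.564 0.685
outer loop
vertex 1.871 -1.546 4.092
vertex 1.47 -2.234 3.795
vertex 2.224 -2.01 3.473
endloop
endfacet
facet normal -0.461 0.565 -0.684
outer loop
vertex 0.982 -1.635 3.069
vertex 1.736 -1.41 2.747
vertex 1.335 -2.098 2.449
endloop
endfacet
facet normal -0.785 -0.620 0.016
outer loop
vertex 0.982 -1.635 3.069
vertex 1.335 -2.098 2.449
vertex 1.47 -2.234 3.795
endloop
endfacet
facet normal -0.785 -0.619 0.016
outer loop
vertex 1.47 -2.234 3.795
vertex 1.335 -2.098 2.449
vertex 1.822 -2.697 3.175
endloop
endfacet
facet normal 0.460 -0.566 0.684
outer loop
vertex 1.47 -2.234 3.795
vertex 1.822 -2.697 3.175
vertex 2.224 -2.01 3.473
endloop
endfacet
facet normal -0.460 0.565 -0.685
outer loop
vertex 1.335 -2.098 2.449
vertex 1.736 -1.41 2.747
vertex 2.089 -1.874 2.128
endloop
endfacet
facet normal -0.033 -0.782 -0.623
outer loop
vertex 1.335 -2.098 2.449
vertex 2.089 -1.874 2.128
vertex 1.822 -2.697 3.175
endloop
endfacet
facet normal -0.033 -0.782 -0.623
outer loop
vertex 1.822 -2.697 3.175
vertex 2.089 -1.874 2.128
vertex 2.577 -2.473 2.854
endloop
endfacet
facet normal 0.459 -0.566 0.685
outer loop
vertex 1.822 -2.697 3.175
vertex 2.577 -2.473 2.854
vertex 2.224 -2.01 3.473
endloop
endfacet
facet normal -0.460 0.564 -0.685
outer loop
vertex 2.089 -1.874 2.128
vertex 1.736 -1.41 2.747
vertex 2.49 -1.186 2.425
endloop
endfacet
facet normal 0.752 -0.162 -0.639
outer loop
vertex 2.089 -1.874 2.128
vertex 2.49 -1.186 2.425
vertex 2.577 -2.473 2.854
endloop
endfacet
facet normal 0.752 -0.162 -0.639
outer loop
vertex 2.577 -2.473 2.854
vertex 2.49 -1.186 2.425
vertex 2.978 -1.785 3.151
endloop
endfacet
facet normal 0.461 -0.564 0.685
outer loop
vertex 2.577 -2.473 2.854
vertex 2.978 -1.785 3.151
vertex 2.224 -2.01 3.473
endloop
endfacet

endsolid


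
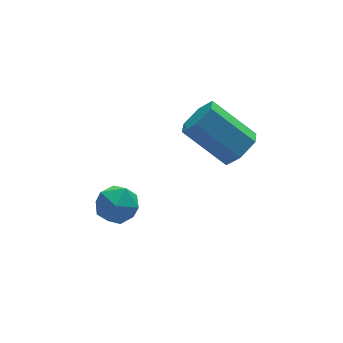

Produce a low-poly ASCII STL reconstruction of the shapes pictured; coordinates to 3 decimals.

solid 
facet normal -0.917 0.340 0.210
outer loop
vertex -3.495 -1.492 -2.149
vertex -3.763 -2.309 -1.998
vertex -3.436 -1.829 -1.346
endloop
endfacet
facet normal -0.421 0.825 0.377
outer loop
vertex -3.495 -1.492 -2.149
vertex -3.436 -1.829 -1.346
vertex -2.782 -1.348 -1.667
endloop
endfacet
facet normal -0.053 0.975 -0.214
outer loop
vertex -3.495 -1.492 -2.149
vertex -2.782 -1.348 -1.667
vertex -2.705 -1.53 -2.517
endloop
endfacet
facet normal -0.320 0.584 -0.746
outer loop
vertex -3.495 -1.492 -2.149
vertex -2.705 -1.53 -2.517
vertex -3.311 -2.124 -2.722
endloop
endfacet
facet normal -0.854 0.191 -0.484
outer loop
vertex -3.495 -1.492 -2.149
vertex -3.311 -2.124 -2.722
vertex -3.763 -2.309 -1.998
endloop
endfacet
facet normal 0.027 0.529 0.848
outer loop
vertex -2.782 -1.348 -1.667
vertex -3.436 -1.829 -1.346
vertex -2.609 -2.076 -1.218
endloop
endfacet
facet normal -0.775 -0.257 0.578
outer loop
vertex -3.436 -1.829 -1.346
vertex -3.763 -2.309 -1.998
vertex -3.215 -2.67 -1.423
endloop
endfacet
facet normal -0.673 -0.497 -0.547
outer loop
vertex -3.763 -2.309 -1.998
vertex -3.311 -2.124 -2.722
vertex -3.138 -2.852 -2.273
endloop
endfacet
facet normal 0.192 0.139 -0.971
outer loop
vertex -3.311 -2.124 -2.722
vertex -2.705 -1.53 -2.517
vertex -2.484 -2.371 -2.594
endloop
endfacet
facet normal 0.624 0.774 -0.109
outer loop
vertex -2.705 -1.53 -2.517
vertex -2.782 -1.348 -1.667
vertex -2.157 -1.891 -1.942
endloop
endfacet
facet normal 0.320 -0.584 0.746
outer loop
vertex -2.425 -2.708 -1.791
vertex -2.609 -2.076 -1.218
vertex -3.215 -2.67 -1.423
endloop
endfacet
facet normal 0.053 -0.975 0.214
outer loop
vertex -2.425 -2.708 -1.791
vertex -3.215 -2.67 -1.423
vertex -3.138 -2.852 -2.273
endloop
endfacet
facet normal 0.421 -0.825 -0.377
outer loop
vertex -2.425 -2.708 -1.791
vertex -3.138 -2.852 -2.273
vertex -2.484 -2.371 -2.594
endloop
endfacet
facet normal 0.917 -0.340 -0.210
outer loop
vertex -2.425 -2.708 -1.791
vertex -2.484 -2.371 -2.594
vertex -2.157 -1.891 -1.942
endloop
endfacet
facet normal 0.854 -0.191 0.484
outer loop
vertex -2.425 -2.708 -1.791
vertex -2.157 -1.891 -1.942
vertex -2.609 -2.076 -1.218
endloop
endfacet
facet normal -0.192 -0.139 0.971
outer loop
vertex -3.215 -2.67 -1.423
vertex -2.609 -2.076 -1.218
vertex -3.436 -1.829 -1.346
endloop
endfacet
facet normal -0.624 -0.774 0.109
outer loop
vertex -3.138 -2.852 -2.273
vertex -3.215 -2.67 -1.423
vertex -3.763 -2.309 -1.998
endloop
endfacet
facet normal -0.027 -0.529 -0.848
outer loop
vertex -2.484 -2.371 -2.594
vertex -3.138 -2.852 -2.273
vertex -3.311 -2.124 -2.722
endloop
endfacet
facet normal 0.775 0.257 -0.578
outer loop
vertex -2.157 -1.891 -1.942
vertex -2.484 -2.371 -2.594
vertex -2.705 -1.53 -2.517
endloop
endfacet
facet normal 0.673 0.497 0.547
outer loop
vertex -2.609 -2.076 -1.218
vertex -2.157 -1.891 -1.942
vertex -2.782 -1.348 -1.667
endloop
endfacet
facet normal 0.560 -0.544 -0.625
outer loop
vertex 1.192 -4.002 1.58
vertex 0.878 -3.61 0.958
vertex 1.54 -3.334 1.311
endloop
endfacet
facet normal 0.705 -0.084 0.704
outer loop
vertex 1.192 -4.002 1.58
vertex 1.54 -3.334 1.311
vertex 0.077 -2.922 2.825
endloop
endfacet
facet normal 0.705 -0.084 0.704
outer loop
vertex 0.077 -2.922 2.825
vertex 1.54 -3.334 1.311
vertex 0.425 -2.254 2.556
endloop
endfacet
facet normal -0.560 0.544 0.625
outer loop
vertex 0.077 -2.922 2.825
vertex 0.425 -2.254 2.556
vertex -0.238 -2.53 2.202
endloop
endfacet
facet normal 0.560 -0.542 -0.626
outer loop
vertex 1.54 -3.334 1.311
vertex 0.878 -3.61 0.958
vertex 1.225 -2.941 0.689
endloop
endfacet
facet normal 0.729 0.682 0.062
outer loop
vertex 1.54 -3.334 1.311
vertex 1.225 -2.941 0.689
vertex 0.425 -2.254 2.556
endloop
endfacet
facet normal 0.729 0.682 0.062
outer loop
vertex 0.425 -2.254 2.556
vertex 1.225 -2.941 0.689
vertex 0.11 -1.861 1.934
endloop
endfacet
facet normal -0.560 0.542 0.626
outer loop
vertex 0.425 -2.254 2.556
vertex 0.11 -1.861 1.934
vertex -0.238 -2.53 2.202
endloop
endfacet
facet normal 0.561 -0.542 -0.625
outer loop
vertex 1.225 -2.941 0.689
vertex 0.878 -3.61 0.958
vertex 0.563 -3.218 0.335
endloop
endfacet
facet normal 0.024 0.766 -0.643
outer loop
vertex 1.225 -2.941 0.689
vertex 0.563 -3.218 0.335
vertex 0.11 -1.861 1.934
endloop
endfacet
facet normal 0.024 0.766 -0.643
outer loop
vertex 0.11 -1.861 1.934
vertex 0.563 -3.218 0.335
vertex -0.552 -2.138 1.58
endloop
endfacet
facet normal -0.561 0.542 0.625
outer loop
vertex 0.11 -1.861 1.934
vertex -0.552 -2.138 1.58
vertex -0.238 -2.53 2.202
endloop
endfacet
facet normal 0.560 -0.544 -0.625
outer loop
vertex 0.563 -3.218 0.335
vertex 0.878 -3.61 0.958
vertex 0.215 -3.886 0.604
endloop
endfacet
facet normal -0.705 0.084 -0.704
outer loop
vertex 0.563 -3.218 0.335
vertex 0.215 -3.886 0.604
vertex -0.552 -2.138 1.58
endloop
endfacet
facet normal -0.705 0.084 -0.704
outer loop
vertex -0.552 -2.138 1.58
vertex 0.215 -3.886 0.604
vertex -0.9 -2.806 1.849
endloop
endfacet
facet normal -0.560 0.544 0.625
outer loop
vertex -0.552 -2.138 1.58
vertex -0.9 -2.806 1.849
vertex -0.238 -2.53 2.202
endloop
endfacet
facet normal 0.560 -0.542 -0.626
outer loop
vertex 0.215 -3.886 0.604
vertex 0.878 -3.61 0.958
vertex 0.53 -4.279 1.226
endloop
endfacet
facet normal -0.729 -0.682 -0.062
outer loop
vertex 0.215 -3.886 0.604
vertex 0.53 -4.279 1.226
vertex -0.9 -2.806 1.849
endloop
endfacet
facet normal -0.729 -0.682 -0.062
outer loop
vertex -0.9 -2.806 1.849
vertex 0.53 -4.279 1.226
vertex -0.585 -3.199 2.471
endloop
endfacet
facet normal -0.560 0.542 0.626
outer loop
vertex -0.9 -2.806 1.849
vertex -0.585 -3.199 2.471
vertex -0.238 -2.53 2.202
endloop
endfacet
facet normal 0.561 -0.542 -0.625
outer loop
vertex 0.53 -4.279 1.226
vertex 0.878 -3.61 0.958
vertex 1.192 -4.002 1.58
endloop
endfacet
facet normal -0.024 -0.766 0.643
outer loop
vertex 0.53 -4.279 1.226
vertex 1.192 -4.002 1.58
vertex -0.585 -3.199 2.471
endloop
endfacet
facet normal -0.024 -0.766 0.643
outer loop
vertex -0.585 -3.199 2.471
vertex 1.192 -4.002 1.58
vertex 0.077 -2.922 2.825
endloop
endfacet
facet normal -0.561 0.542 0.625
outer loop
vertex -0.585 -3.199 2.471
vertex 0.077 -2.922 2.825
vertex -0.238 -2.53 2.202
endloop
endfacet

endsolid


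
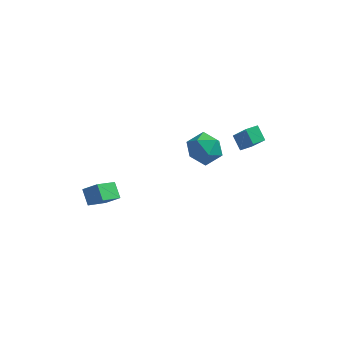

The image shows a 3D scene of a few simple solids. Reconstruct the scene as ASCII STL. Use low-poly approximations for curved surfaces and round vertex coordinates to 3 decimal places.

solid 
facet normal 0.042 0.246 0.968
outer loop
vertex 1.104 3.247 3.141
vertex 0.894 2.147 3.429
vertex 1.983 2.509 3.29
endloop
endfacet
facet normal 0.464 0.670 0.580
outer loop
vertex 1.104 3.247 3.141
vertex 1.983 2.509 3.29
vertex 2.0 3.26 2.409
endloop
endfacet
facet normal 0.059 0.994 0.090
outer loop
vertex 1.104 3.247 3.141
vertex 2.0 3.26 2.409
vertex 0.921 3.361 2.005
endloop
endfacet
facet normal -0.613 0.770 0.176
outer loop
vertex 1.104 3.247 3.141
vertex 0.921 3.361 2.005
vertex 0.237 2.673 2.635
endloop
endfacet
facet normal -0.623 0.307 0.719
outer loop
vertex 1.104 3.247 3.141
vertex 0.237 2.673 2.635
vertex 0.894 2.147 3.429
endloop
endfacet
facet normal 0.936 0.258 0.238
outer loop
vertex 2.0 3.26 2.409
vertex 1.983 2.509 3.29
vertex 2.343 2.167 2.245
endloop
endfacet
facet normal 0.253 -0.429 0.867
outer loop
vertex 1.983 2.509 3.29
vertex 0.894 2.147 3.429
vertex 1.659 1.479 2.875
endloop
endfacet
facet normal -0.823 -0.328 0.464
outer loop
vertex 0.894 2.147 3.429
vertex 0.237 2.673 2.635
vertex 0.58 1.58 2.471
endloop
endfacet
facet normal -0.806 0.421 -0.416
outer loop
vertex 0.237 2.673 2.635
vertex 0.921 3.361 2.005
vertex 0.597 2.331 1.59
endloop
endfacet
facet normal 0.281 0.783 -0.555
outer loop
vertex 0.921 3.361 2.005
vertex 2.0 3.26 2.409
vertex 1.686 2.693 1.451
endloop
endfacet
facet normal 0.613 -0.770 -0.176
outer loop
vertex 1.476 1.593 1.739
vertex 2.343 2.167 2.245
vertex 1.659 1.479 2.875
endloop
endfacet
facet normal -0.059 -0.994 -0.090
outer loop
vertex 1.476 1.593 1.739
vertex 1.659 1.479 2.875
vertex 0.58 1.58 2.471
endloop
endfacet
facet normal -0.464 -0.670 -0.580
outer loop
vertex 1.476 1.593 1.739
vertex 0.58 1.58 2.471
vertex 0.597 2.331 1.59
endloop
endfacet
facet normal -0.042 -0.246 -0.968
outer loop
vertex 1.476 1.593 1.739
vertex 0.597 2.331 1.59
vertex 1.686 2.693 1.451
endloop
endfacet
facet normal 0.623 -0.307 -0.719
outer loop
vertex 1.476 1.593 1.739
vertex 1.686 2.693 1.451
vertex 2.343 2.167 2.245
endloop
endfacet
facet normal 0.806 -0.421 0.416
outer loop
vertex 1.659 1.479 2.875
vertex 2.343 2.167 2.245
vertex 1.983 2.509 3.29
endloop
endfacet
facet normal -0.281 -0.783 0.555
outer loop
vertex 0.58 1.58 2.471
vertex 1.659 1.479 2.875
vertex 0.894 2.147 3.429
endloop
endfacet
facet normal -0.936 -0.258 -0.238
outer loop
vertex 0.597 2.331 1.59
vertex 0.58 1.58 2.471
vertex 0.237 2.673 2.635
endloop
endfacet
facet normal -0.253 0.429 -0.867
outer loop
vertex 1.686 2.693 1.451
vertex 0.597 2.331 1.59
vertex 0.921 3.361 2.005
endloop
endfacet
facet normal 0.823 0.328 -0.464
outer loop
vertex 2.343 2.167 2.245
vertex 1.686 2.693 1.451
vertex 2.0 3.26 2.409
endloop
endfacet
facet normal -0.435 -0.703 0.563
outer loop
vertex -3.771 -2.87 3.867
vertex -4.593 -2.857 3.247
vertex -3.334 -3.617 3.272
endloop
endfacet
facet normal 0.798 -0.013 0.602
outer loop
vertex -2.607 -2.443 2.333
vertex -3.771 -2.87 3.867
vertex -3.334 -3.617 3.272
endloop
endfacet
facet normal -0.435 -0.703 0.563
outer loop
vertex -3.334 -3.617 3.272
vertex -4.593 -2.857 3.247
vertex -4.156 -3.604 2.652
endloop
endfacet
facet normal 0.416 -0.711 -0.567
outer loop
vertex -4.156 -3.604 2.652
vertex -2.607 -2.443 2.333
vertex -3.334 -3.617 3.272
endloop
endfacet
facet normal -0.416 0.711 0.567
outer loop
vertex -3.771 -2.87 3.867
vertex -3.866 -1.683 2.308
vertex -4.593 -2.857 3.247
endloop
endfacet
facet normal 0.798 -0.013 0.602
outer loop
vertex -3.044 -1.696 2.928
vertex -3.771 -2.87 3.867
vertex -2.607 -2.443 2.333
endloop
endfacet
facet normal -0.416 0.711 0.567
outer loop
vertex -3.044 -1.696 2.928
vertex -3.866 -1.683 2.308
vertex -3.771 -2.87 3.867
endloop
endfacet
facet normal -0.798 0.013 -0.602
outer loop
vertex -4.593 -2.857 3.247
vertex -3.866 -1.683 2.308
vertex -4.156 -3.604 2.652
endloop
endfacet
facet normal 0.416 -0.711 -0.567
outer loop
vertex -3.429 -2.43 1.713
vertex -2.607 -2.443 2.333
vertex -4.156 -3.604 2.652
endloop
endfacet
facet normal -0.798 0.013 -0.602
outer loop
vertex -4.156 -3.604 2.652
vertex -3.866 -1.683 2.308
vertex -3.429 -2.43 1.713
endloop
endfacet
facet normal 0.435 0.703 -0.563
outer loop
vertex -3.429 -2.43 1.713
vertex -3.044 -1.696 2.928
vertex -2.607 -2.443 2.333
endloop
endfacet
facet normal 0.435 0.703 -0.563
outer loop
vertex -3.866 -1.683 2.308
vertex -3.044 -1.696 2.928
vertex -3.429 -2.43 1.713
endloop
endfacet
facet normal -0.492 0.650 0.579
outer loop
vertex 3.525 2.909 4.131
vertex 4.129 3.442 4.046
vertex 2.739 3.574 2.716
endloop
endfacet
facet normal -0.746 -0.658 0.105
outer loop
vertex 3.251 2.898 2.114
vertex 3.525 2.909 4.131
vertex 2.739 3.574 2.716
endloop
endfacet
facet normal -0.492 0.650 0.579
outer loop
vertex 2.739 3.574 2.716
vertex 4.129 3.442 4.046
vertex 3.343 4.107 2.631
endloop
endfacet
facet normal -0.449 0.380 -0.809
outer loop
vertex 3.343 4.107 2.631
vertex 3.251 2.898 2.114
vertex 2.739 3.574 2.716
endloop
endfacet
facet normal 0.449 -0.380 0.809
outer loop
vertex 3.525 2.909 4.131
vertex 4.641 2.766 3.444
vertex 4.129 3.442 4.046
endloop
endfacet
facet normal -0.746 -0.658 0.105
outer loop
vertex 4.037 2.233 3.529
vertex 3.525 2.909 4.131
vertex 3.251 2.898 2.114
endloop
endfacet
facet normal 0.449 -0.380 0.809
outer loop
vertex 4.037 2.233 3.529
vertex 4.641 2.766 3.444
vertex 3.525 2.909 4.131
endloop
endfacet
facet normal 0.746 0.658 -0.105
outer loop
vertex 4.129 3.442 4.046
vertex 4.641 2.766 3.444
vertex 3.343 4.107 2.631
endloop
endfacet
facet normal -0.449 0.380 -0.809
outer loop
vertex 3.855 3.431 2.029
vertex 3.251 2.898 2.114
vertex 3.343 4.107 2.631
endloop
endfacet
facet normal 0.746 0.658 -0.105
outer loop
vertex 3.343 4.107 2.631
vertex 4.641 2.766 3.444
vertex 3.855 3.431 2.029
endloop
endfacet
facet normal 0.492 -0.650 -0.579
outer loop
vertex 3.855 3.431 2.029
vertex 4.037 2.233 3.529
vertex 3.251 2.898 2.114
endloop
endfacet
facet normal 0.492 -0.650 -0.579
outer loop
vertex 4.641 2.766 3.444
vertex 4.037 2.233 3.529
vertex 3.855 3.431 2.029
endloop
endfacet

endsolid


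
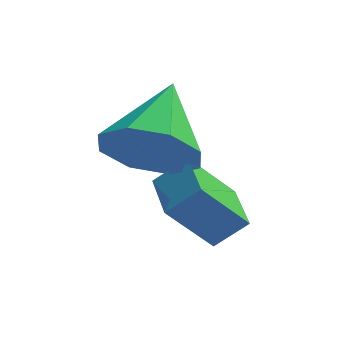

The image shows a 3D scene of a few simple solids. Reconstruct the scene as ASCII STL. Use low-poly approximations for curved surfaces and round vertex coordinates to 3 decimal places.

solid 
facet normal -0.743 -0.175 -0.645
outer loop
vertex -3.622 1.417 -3.313
vertex -3.968 2.616 -3.24
vertex -2.721 1.746 -4.44
endloop
endfacet
facet normal 0.277 -0.959 -0.058
outer loop
vertex -2.052 1.904 -3.86
vertex -3.622 1.417 -3.313
vertex -2.721 1.746 -4.44
endloop
endfacet
facet normal -0.744 -0.177 -0.645
outer loop
vertex -2.721 1.746 -4.44
vertex -3.968 2.616 -3.24
vertex -3.068 2.944 -4.368
endloop
endfacet
facet normal 0.608 0.222 -0.762
outer loop
vertex -3.068 2.944 -4.368
vertex -2.052 1.904 -3.86
vertex -2.721 1.746 -4.44
endloop
endfacet
facet normal -0.608 -0.222 0.762
outer loop
vertex -3.622 1.417 -3.313
vertex -3.299 2.774 -2.66
vertex -3.968 2.616 -3.24
endloop
endfacet
facet normal 0.277 -0.959 -0.057
outer loop
vertex -2.952 1.576 -2.732
vertex -3.622 1.417 -3.313
vertex -2.052 1.904 -3.86
endloop
endfacet
facet normal -0.608 -0.222 0.762
outer loop
vertex -2.952 1.576 -2.732
vertex -3.299 2.774 -2.66
vertex -3.622 1.417 -3.313
endloop
endfacet
facet normal -0.277 0.959 0.058
outer loop
vertex -3.968 2.616 -3.24
vertex -3.299 2.774 -2.66
vertex -3.068 2.944 -4.368
endloop
endfacet
facet normal 0.608 0.222 -0.762
outer loop
vertex -2.398 3.103 -3.787
vertex -2.052 1.904 -3.86
vertex -3.068 2.944 -4.368
endloop
endfacet
facet normal -0.278 0.959 0.058
outer loop
vertex -3.068 2.944 -4.368
vertex -3.299 2.774 -2.66
vertex -2.398 3.103 -3.787
endloop
endfacet
facet normal 0.744 0.175 0.645
outer loop
vertex -2.398 3.103 -3.787
vertex -2.952 1.576 -2.732
vertex -2.052 1.904 -3.86
endloop
endfacet
facet normal 0.743 0.176 0.646
outer loop
vertex -3.299 2.774 -2.66
vertex -2.952 1.576 -2.732
vertex -2.398 3.103 -3.787
endloop
endfacet
facet normal -0.157 -0.862 -0.483
outer loop
vertex -3.533 1.677 -1.342
vertex -3.981 2.213 -2.153
vertex -2.987 1.897 -1.912
endloop
endfacet
facet normal 0.720 0.012 0.694
outer loop
vertex -3.533 1.677 -1.342
vertex -2.987 1.897 -1.912
vertex -3.679 3.867 -1.227
endloop
endfacet
facet normal -0.157 -0.862 -0.483
outer loop
vertex -2.987 1.897 -1.912
vertex -3.981 2.213 -2.153
vertex -3.023 2.302 -2.623
endloop
endfacet
facet normal 0.949 0.292 0.118
outer loop
vertex -2.987 1.897 -1.912
vertex -3.023 2.302 -2.623
vertex -3.679 3.867 -1.227
endloop
endfacet
facet normal -0.156 -0.862 -0.482
outer loop
vertex -3.023 2.302 -2.623
vertex -3.981 2.213 -2.153
vertex -3.62 2.654 -3.059
endloop
endfacet
facet normal 0.664 0.633 -0.398
outer loop
vertex -3.023 2.302 -2.623
vertex -3.62 2.654 -3.059
vertex -3.679 3.867 -1.227
endloop
endfacet
facet normal -0.158 -0.862 -0.482
outer loop
vertex -3.62 2.654 -3.059
vertex -3.981 2.213 -2.153
vertex -4.428 2.749 -2.964
endloop
endfacet
facet normal 0.033 0.834 -0.551
outer loop
vertex -3.62 2.654 -3.059
vertex -4.428 2.749 -2.964
vertex -3.679 3.867 -1.227
endloop
endfacet
facet normal -0.156 -0.861 -0.483
outer loop
vertex -4.428 2.749 -2.964
vertex -3.981 2.213 -2.153
vertex -4.974 2.529 -2.395
endloop
endfacet
facet normal -0.576 0.778 -0.252
outer loop
vertex -4.428 2.749 -2.964
vertex -4.974 2.529 -2.395
vertex -3.679 3.867 -1.227
endloop
endfacet
facet normal -0.157 -0.862 -0.483
outer loop
vertex -4.974 2.529 -2.395
vertex -3.981 2.213 -2.153
vertex -4.938 2.124 -1.684
endloop
endfacet
facet normal -0.805 0.497 0.324
outer loop
vertex -4.974 2.529 -2.395
vertex -4.938 2.124 -1.684
vertex -3.679 3.867 -1.227
endloop
endfacet
facet normal -0.157 -0.861 -0.483
outer loop
vertex -4.938 2.124 -1.684
vertex -3.981 2.213 -2.153
vertex -4.341 1.771 -1.248
endloop
endfacet
facet normal -0.521 0.156 0.839
outer loop
vertex -4.938 2.124 -1.684
vertex -4.341 1.771 -1.248
vertex -3.679 3.867 -1.227
endloop
endfacet
facet normal -0.156 -0.862 -0.483
outer loop
vertex -4.341 1.771 -1.248
vertex -3.981 2.213 -2.153
vertex -3.533 1.677 -1.342
endloop
endfacet
facet normal 0.110 -0.045 0.993
outer loop
vertex -4.341 1.771 -1.248
vertex -3.533 1.677 -1.342
vertex -3.679 3.867 -1.227
endloop
endfacet

endsolid


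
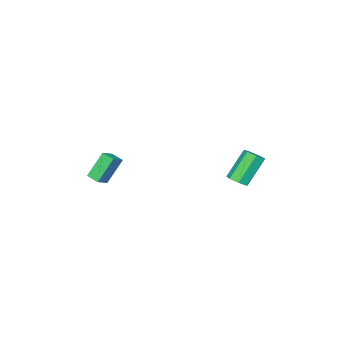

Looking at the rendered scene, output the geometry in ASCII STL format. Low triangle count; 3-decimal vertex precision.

solid 
facet normal -0.841 -0.130 -0.525
outer loop
vertex 2.922 -3.896 -2.867
vertex 2.884 -3.098 -3.003
vertex 3.871 -4.101 -4.335
endloop
endfacet
facet normal 0.048 -0.985 0.168
outer loop
vertex 4.636 -3.982 -3.857
vertex 2.922 -3.896 -2.867
vertex 3.871 -4.101 -4.335
endloop
endfacet
facet normal -0.841 -0.131 -0.525
outer loop
vertex 3.871 -4.101 -4.335
vertex 2.884 -3.098 -3.003
vertex 3.832 -3.303 -4.471
endloop
endfacet
facet normal 0.539 -0.116 -0.834
outer loop
vertex 3.832 -3.303 -4.471
vertex 4.636 -3.982 -3.857
vertex 3.871 -4.101 -4.335
endloop
endfacet
facet normal -0.539 0.116 0.834
outer loop
vertex 2.922 -3.896 -2.867
vertex 3.649 -2.979 -2.525
vertex 2.884 -3.098 -3.003
endloop
endfacet
facet normal 0.048 -0.985 0.168
outer loop
vertex 3.688 -3.777 -2.389
vertex 2.922 -3.896 -2.867
vertex 4.636 -3.982 -3.857
endloop
endfacet
facet normal -0.539 0.116 0.834
outer loop
vertex 3.688 -3.777 -2.389
vertex 3.649 -2.979 -2.525
vertex 2.922 -3.896 -2.867
endloop
endfacet
facet normal -0.048 0.985 -0.168
outer loop
vertex 2.884 -3.098 -3.003
vertex 3.649 -2.979 -2.525
vertex 3.832 -3.303 -4.471
endloop
endfacet
facet normal 0.539 -0.117 -0.834
outer loop
vertex 4.598 -3.184 -3.993
vertex 4.636 -3.982 -3.857
vertex 3.832 -3.303 -4.471
endloop
endfacet
facet normal -0.048 0.985 -0.168
outer loop
vertex 3.832 -3.303 -4.471
vertex 3.649 -2.979 -2.525
vertex 4.598 -3.184 -3.993
endloop
endfacet
facet normal 0.841 0.130 0.525
outer loop
vertex 4.598 -3.184 -3.993
vertex 3.688 -3.777 -2.389
vertex 4.636 -3.982 -3.857
endloop
endfacet
facet normal 0.841 0.131 0.525
outer loop
vertex 3.649 -2.979 -2.525
vertex 3.688 -3.777 -2.389
vertex 4.598 -3.184 -3.993
endloop
endfacet
facet normal 0.616 -0.034 -0.787
outer loop
vertex 1.885 3.885 -1.613
vertex 1.394 3.956 -2.0
vertex 1.754 4.401 -1.738
endloop
endfacet
facet normal 0.751 0.329 0.572
outer loop
vertex 1.885 3.885 -1.613
vertex 1.754 4.401 -1.738
vertex 0.698 3.954 -0.093
endloop
endfacet
facet normal 0.751 0.330 0.572
outer loop
vertex 0.698 3.954 -0.093
vertex 1.754 4.401 -1.738
vertex 0.567 4.469 -0.218
endloop
endfacet
facet normal -0.615 0.035 0.788
outer loop
vertex 0.698 3.954 -0.093
vertex 0.567 4.469 -0.218
vertex 0.206 4.024 -0.48
endloop
endfacet
facet normal 0.616 -0.034 -0.787
outer loop
vertex 1.754 4.401 -1.738
vertex 1.394 3.956 -2.0
vertex 1.351 4.581 -2.061
endloop
endfacet
facet normal 0.280 0.944 0.176
outer loop
vertex 1.754 4.401 -1.738
vertex 1.351 4.581 -2.061
vertex 0.567 4.469 -0.218
endloop
endfacet
facet normal 0.282 0.943 0.177
outer loop
vertex 0.567 4.469 -0.218
vertex 1.351 4.581 -2.061
vertex 0.164 4.65 -0.541
endloop
endfacet
facet normal -0.615 0.035 0.788
outer loop
vertex 0.567 4.469 -0.218
vertex 0.164 4.65 -0.541
vertex 0.206 4.024 -0.48
endloop
endfacet
facet normal 0.615 -0.035 -0.788
outer loop
vertex 1.351 4.581 -2.061
vertex 1.394 3.956 -2.0
vertex 0.98 4.291 -2.338
endloop
endfacet
facet normal -0.400 0.847 -0.351
outer loop
vertex 1.351 4.581 -2.061
vertex 0.98 4.291 -2.338
vertex 0.164 4.65 -0.541
endloop
endfacet
facet normal -0.401 0.846 -0.351
outer loop
vertex 0.164 4.65 -0.541
vertex 0.98 4.291 -2.338
vertex -0.207 4.359 -0.818
endloop
endfacet
facet normal -0.616 0.035 0.787
outer loop
vertex 0.164 4.65 -0.541
vertex -0.207 4.359 -0.818
vertex 0.206 4.024 -0.48
endloop
endfacet
facet normal 0.614 -0.036 -0.788
outer loop
vertex 0.98 4.291 -2.338
vertex 1.394 3.956 -2.0
vertex 0.92 3.748 -2.36
endloop
endfacet
facet normal -0.781 0.111 -0.615
outer loop
vertex 0.98 4.291 -2.338
vertex 0.92 3.748 -2.36
vertex -0.207 4.359 -0.818
endloop
endfacet
facet normal -0.781 0.111 -0.615
outer loop
vertex -0.207 4.359 -0.818
vertex 0.92 3.748 -2.36
vertex -0.267 3.816 -0.84
endloop
endfacet
facet normal -0.615 0.036 0.788
outer loop
vertex -0.207 4.359 -0.818
vertex -0.267 3.816 -0.84
vertex 0.206 4.024 -0.48
endloop
endfacet
facet normal 0.614 -0.036 -0.788
outer loop
vertex 0.92 3.748 -2.36
vertex 1.394 3.956 -2.0
vertex 1.217 3.361 -2.111
endloop
endfacet
facet normal -0.573 -0.707 -0.416
outer loop
vertex 0.92 3.748 -2.36
vertex 1.217 3.361 -2.111
vertex -0.267 3.816 -0.84
endloop
endfacet
facet normal -0.572 -0.708 -0.415
outer loop
vertex -0.267 3.816 -0.84
vertex 1.217 3.361 -2.111
vertex 0.03 3.43 -0.591
endloop
endfacet
facet normal -0.615 0.035 0.788
outer loop
vertex -0.267 3.816 -0.84
vertex 0.03 3.43 -0.591
vertex 0.206 4.024 -0.48
endloop
endfacet
facet normal 0.615 -0.036 -0.788
outer loop
vertex 1.217 3.361 -2.111
vertex 1.394 3.956 -2.0
vertex 1.646 3.423 -1.779
endloop
endfacet
facet normal 0.068 -0.993 0.098
outer loop
vertex 1.217 3.361 -2.111
vertex 1.646 3.423 -1.779
vertex 0.03 3.43 -0.591
endloop
endfacet
facet normal 0.067 -0.993 0.096
outer loop
vertex 0.03 3.43 -0.591
vertex 1.646 3.423 -1.779
vertex 0.459 3.491 -0.259
endloop
endfacet
facet normal -0.615 0.035 0.788
outer loop
vertex 0.03 3.43 -0.591
vertex 0.459 3.491 -0.259
vertex 0.206 4.024 -0.48
endloop
endfacet
facet normal 0.615 -0.035 -0.787
outer loop
vertex 1.646 3.423 -1.779
vertex 1.394 3.956 -2.0
vertex 1.885 3.885 -1.613
endloop
endfacet
facet normal 0.656 -0.532 0.536
outer loop
vertex 1.646 3.423 -1.779
vertex 1.885 3.885 -1.613
vertex 0.459 3.491 -0.259
endloop
endfacet
facet normal 0.656 -0.531 0.536
outer loop
vertex 0.459 3.491 -0.259
vertex 1.885 3.885 -1.613
vertex 0.698 3.954 -0.093
endloop
endfacet
facet normal -0.615 0.035 0.788
outer loop
vertex 0.459 3.491 -0.259
vertex 0.698 3.954 -0.093
vertex 0.206 4.024 -0.48
endloop
endfacet

endsolid


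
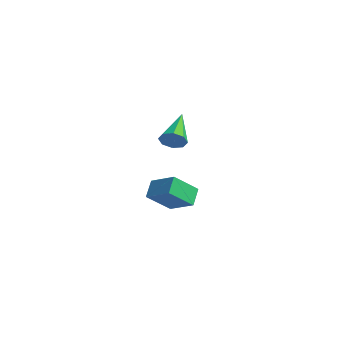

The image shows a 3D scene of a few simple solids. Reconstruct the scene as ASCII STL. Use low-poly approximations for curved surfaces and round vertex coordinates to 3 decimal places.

solid 
facet normal 0.574 -0.629 -0.524
outer loop
vertex 4.395 -1.547 2.824
vertex 3.847 -1.765 2.485
vertex 4.305 -1.27 2.393
endloop
endfacet
facet normal 0.600 0.724 0.340
outer loop
vertex 4.395 -1.547 2.824
vertex 4.305 -1.27 2.393
vertex 2.653 -0.455 3.575
endloop
endfacet
facet normal 0.574 -0.629 -0.525
outer loop
vertex 4.305 -1.27 2.393
vertex 3.847 -1.765 2.485
vertex 3.946 -1.283 2.016
endloop
endfacet
facet normal 0.258 0.925 -0.278
outer loop
vertex 4.305 -1.27 2.393
vertex 3.946 -1.283 2.016
vertex 2.653 -0.455 3.575
endloop
endfacet
facet normal 0.575 -0.628 -0.524
outer loop
vertex 3.946 -1.283 2.016
vertex 3.847 -1.765 2.485
vertex 3.53 -1.578 1.913
endloop
endfacet
facet normal -0.331 0.691 -0.642
outer loop
vertex 3.946 -1.283 2.016
vertex 3.53 -1.578 1.913
vertex 2.653 -0.455 3.575
endloop
endfacet
facet normal 0.573 -0.630 -0.524
outer loop
vertex 3.53 -1.578 1.913
vertex 3.847 -1.765 2.485
vertex 3.299 -1.982 2.146
endloop
endfacet
facet normal -0.825 0.159 -0.543
outer loop
vertex 3.53 -1.578 1.913
vertex 3.299 -1.982 2.146
vertex 2.653 -0.455 3.575
endloop
endfacet
facet normal 0.573 -0.630 -0.524
outer loop
vertex 3.299 -1.982 2.146
vertex 3.847 -1.765 2.485
vertex 3.389 -2.259 2.578
endloop
endfacet
facet normal -0.932 -0.360 -0.037
outer loop
vertex 3.299 -1.982 2.146
vertex 3.389 -2.259 2.578
vertex 2.653 -0.455 3.575
endloop
endfacet
facet normal 0.573 -0.630 -0.524
outer loop
vertex 3.389 -2.259 2.578
vertex 3.847 -1.765 2.485
vertex 3.748 -2.246 2.955
endloop
endfacet
facet normal -0.590 -0.561 0.581
outer loop
vertex 3.389 -2.259 2.578
vertex 3.748 -2.246 2.955
vertex 2.653 -0.455 3.575
endloop
endfacet
facet normal 0.575 -0.629 -0.523
outer loop
vertex 3.748 -2.246 2.955
vertex 3.847 -1.765 2.485
vertex 4.164 -1.951 3.057
endloop
endfacet
facet normal 0.000 -0.327 0.945
outer loop
vertex 3.748 -2.246 2.955
vertex 4.164 -1.951 3.057
vertex 2.653 -0.455 3.575
endloop
endfacet
facet normal 0.574 -0.630 -0.523
outer loop
vertex 4.164 -1.951 3.057
vertex 3.847 -1.765 2.485
vertex 4.395 -1.547 2.824
endloop
endfacet
facet normal 0.493 0.205 0.845
outer loop
vertex 4.164 -1.951 3.057
vertex 4.395 -1.547 2.824
vertex 2.653 -0.455 3.575
endloop
endfacet
facet normal -0.458 0.569 0.683
outer loop
vertex -0.868 1.471 -1.855
vertex -0.779 2.842 -2.939
vertex -2.288 1.073 -2.476
endloop
endfacet
facet normal -0.051 -0.783 0.619
outer loop
vertex -1.761 0.418 -3.261
vertex -0.868 1.471 -1.855
vertex -2.288 1.073 -2.476
endloop
endfacet
facet normal -0.458 0.569 0.683
outer loop
vertex -2.288 1.073 -2.476
vertex -0.779 2.842 -2.939
vertex -2.199 2.444 -3.56
endloop
endfacet
facet normal -0.887 -0.249 -0.388
outer loop
vertex -2.199 2.444 -3.56
vertex -1.761 0.418 -3.261
vertex -2.288 1.073 -2.476
endloop
endfacet
facet normal 0.887 0.249 0.388
outer loop
vertex -0.868 1.471 -1.855
vertex -0.252 2.187 -3.724
vertex -0.779 2.842 -2.939
endloop
endfacet
facet normal -0.051 -0.783 0.619
outer loop
vertex -0.341 0.816 -2.64
vertex -0.868 1.471 -1.855
vertex -1.761 0.418 -3.261
endloop
endfacet
facet normal 0.887 0.249 0.388
outer loop
vertex -0.341 0.816 -2.64
vertex -0.252 2.187 -3.724
vertex -0.868 1.471 -1.855
endloop
endfacet
facet normal 0.051 0.783 -0.619
outer loop
vertex -0.779 2.842 -2.939
vertex -0.252 2.187 -3.724
vertex -2.199 2.444 -3.56
endloop
endfacet
facet normal -0.887 -0.249 -0.388
outer loop
vertex -1.672 1.789 -4.345
vertex -1.761 0.418 -3.261
vertex -2.199 2.444 -3.56
endloop
endfacet
facet normal 0.051 0.783 -0.619
outer loop
vertex -2.199 2.444 -3.56
vertex -0.252 2.187 -3.724
vertex -1.672 1.789 -4.345
endloop
endfacet
facet normal 0.458 -0.569 -0.683
outer loop
vertex -1.672 1.789 -4.345
vertex -0.341 0.816 -2.64
vertex -1.761 0.418 -3.261
endloop
endfacet
facet normal 0.458 -0.569 -0.683
outer loop
vertex -0.252 2.187 -3.724
vertex -0.341 0.816 -2.64
vertex -1.672 1.789 -4.345
endloop
endfacet

endsolid


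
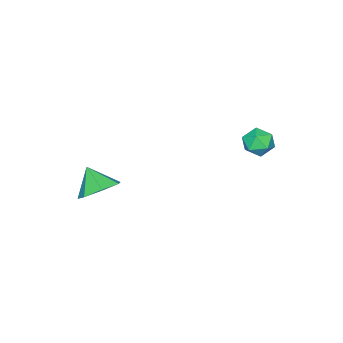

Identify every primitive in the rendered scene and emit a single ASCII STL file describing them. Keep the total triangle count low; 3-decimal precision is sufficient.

solid 
facet normal 0.115 0.885 -0.451
outer loop
vertex -3.435 0.794 2.757
vertex -4.018 1.022 3.056
vertex -3.407 1.106 3.376
endloop
endfacet
facet normal 0.747 0.580 -0.326
outer loop
vertex -3.435 0.794 2.757
vertex -3.407 1.106 3.376
vertex -3.022 0.542 3.255
endloop
endfacet
facet normal 0.755 -0.054 -0.654
outer loop
vertex -3.435 0.794 2.757
vertex -3.022 0.542 3.255
vertex -3.395 0.109 2.86
endloop
endfacet
facet normal 0.127 -0.140 -0.982
outer loop
vertex -3.435 0.794 2.757
vertex -3.395 0.109 2.86
vertex -4.01 0.405 2.738
endloop
endfacet
facet normal -0.268 0.439 -0.858
outer loop
vertex -3.435 0.794 2.757
vertex -4.01 0.405 2.738
vertex -4.018 1.022 3.056
endloop
endfacet
facet normal 0.801 0.466 0.377
outer loop
vertex -3.022 0.542 3.255
vertex -3.407 1.106 3.376
vertex -3.35 0.615 3.862
endloop
endfacet
facet normal -0.222 0.959 0.173
outer loop
vertex -3.407 1.106 3.376
vertex -4.018 1.022 3.056
vertex -3.965 0.911 3.74
endloop
endfacet
facet normal -0.842 0.238 -0.484
outer loop
vertex -4.018 1.022 3.056
vertex -4.01 0.405 2.738
vertex -4.338 0.478 3.345
endloop
endfacet
facet normal -0.202 -0.701 -0.684
outer loop
vertex -4.01 0.405 2.738
vertex -3.395 0.109 2.86
vertex -3.953 -0.086 3.224
endloop
endfacet
facet normal 0.814 -0.560 -0.154
outer loop
vertex -3.395 0.109 2.86
vertex -3.022 0.542 3.255
vertex -3.342 -0.002 3.544
endloop
endfacet
facet normal -0.127 0.140 0.982
outer loop
vertex -3.925 0.226 3.843
vertex -3.35 0.615 3.862
vertex -3.965 0.911 3.74
endloop
endfacet
facet normal -0.755 0.054 0.654
outer loop
vertex -3.925 0.226 3.843
vertex -3.965 0.911 3.74
vertex -4.338 0.478 3.345
endloop
endfacet
facet normal -0.747 -0.580 0.326
outer loop
vertex -3.925 0.226 3.843
vertex -4.338 0.478 3.345
vertex -3.953 -0.086 3.224
endloop
endfacet
facet normal -0.115 -0.885 0.451
outer loop
vertex -3.925 0.226 3.843
vertex -3.953 -0.086 3.224
vertex -3.342 -0.002 3.544
endloop
endfacet
facet normal 0.268 -0.439 0.858
outer loop
vertex -3.925 0.226 3.843
vertex -3.342 -0.002 3.544
vertex -3.35 0.615 3.862
endloop
endfacet
facet normal 0.202 0.701 0.684
outer loop
vertex -3.965 0.911 3.74
vertex -3.35 0.615 3.862
vertex -3.407 1.106 3.376
endloop
endfacet
facet normal -0.814 0.560 0.154
outer loop
vertex -4.338 0.478 3.345
vertex -3.965 0.911 3.74
vertex -4.018 1.022 3.056
endloop
endfacet
facet normal -0.801 -0.466 -0.377
outer loop
vertex -3.953 -0.086 3.224
vertex -4.338 0.478 3.345
vertex -4.01 0.405 2.738
endloop
endfacet
facet normal 0.222 -0.959 -0.173
outer loop
vertex -3.342 -0.002 3.544
vertex -3.953 -0.086 3.224
vertex -3.395 0.109 2.86
endloop
endfacet
facet normal 0.842 -0.238 0.484
outer loop
vertex -3.35 0.615 3.862
vertex -3.342 -0.002 3.544
vertex -3.022 0.542 3.255
endloop
endfacet
facet normal 0.156 0.645 -0.748
outer loop
vertex 1.43 -2.784 2.194
vertex 0.961 -3.306 1.646
vertex 0.672 -2.639 2.161
endloop
endfacet
facet normal 0.004 0.242 0.970
outer loop
vertex 1.43 -2.784 2.194
vertex 0.672 -2.639 2.161
vertex 0.779 -4.054 2.514
endloop
endfacet
facet normal 0.156 0.645 -0.748
outer loop
vertex 0.672 -2.639 2.161
vertex 0.961 -3.306 1.646
vertex 0.131 -2.996 1.74
endloop
endfacet
facet normal -0.662 0.134 0.737
outer loop
vertex 0.672 -2.639 2.161
vertex 0.131 -2.996 1.74
vertex 0.779 -4.054 2.514
endloop
endfacet
facet normal 0.156 0.645 -0.748
outer loop
vertex 0.131 -2.996 1.74
vertex 0.961 -3.306 1.646
vertex 0.215 -3.586 1.249
endloop
endfacet
facet normal -0.896 -0.352 0.269
outer loop
vertex 0.131 -2.996 1.74
vertex 0.215 -3.586 1.249
vertex 0.779 -4.054 2.514
endloop
endfacet
facet normal 0.156 0.645 -0.748
outer loop
vertex 0.215 -3.586 1.249
vertex 0.961 -3.306 1.646
vertex 0.86 -3.965 1.057
endloop
endfacet
facet normal -0.523 -0.849 -0.081
outer loop
vertex 0.215 -3.586 1.249
vertex 0.86 -3.965 1.057
vertex 0.779 -4.054 2.514
endloop
endfacet
facet normal 0.156 0.645 -0.748
outer loop
vertex 0.86 -3.965 1.057
vertex 0.961 -3.306 1.646
vertex 1.581 -3.847 1.309
endloop
endfacet
facet normal 0.178 -0.983 -0.050
outer loop
vertex 0.86 -3.965 1.057
vertex 1.581 -3.847 1.309
vertex 0.779 -4.054 2.514
endloop
endfacet
facet normal 0.157 0.645 -0.748
outer loop
vertex 1.581 -3.847 1.309
vertex 0.961 -3.306 1.646
vertex 1.834 -3.322 1.815
endloop
endfacet
facet normal 0.677 -0.653 0.339
outer loop
vertex 1.581 -3.847 1.309
vertex 1.834 -3.322 1.815
vertex 0.779 -4.054 2.514
endloop
endfacet
facet normal 0.157 0.645 -0.748
outer loop
vertex 1.834 -3.322 1.815
vertex 0.961 -3.306 1.646
vertex 1.43 -2.784 2.194
endloop
endfacet
facet normal 0.600 -0.108 0.793
outer loop
vertex 1.834 -3.322 1.815
vertex 1.43 -2.784 2.194
vertex 0.779 -4.054 2.514
endloop
endfacet

endsolid


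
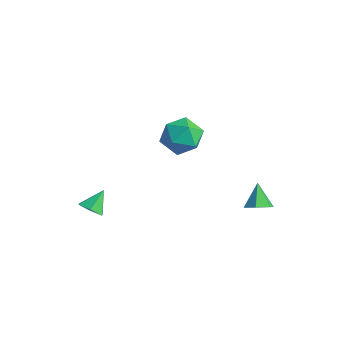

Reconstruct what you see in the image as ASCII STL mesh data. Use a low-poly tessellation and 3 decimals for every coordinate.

solid 
facet normal 0.519 -0.415 -0.747
outer loop
vertex 4.014 3.369 -2.412
vertex 3.339 3.197 -2.785
vertex 3.699 3.888 -2.919
endloop
endfacet
facet normal 0.464 0.747 0.476
outer loop
vertex 4.014 3.369 -2.412
vertex 3.699 3.888 -2.919
vertex 2.581 3.803 -1.695
endloop
endfacet
facet normal 0.519 -0.415 -0.747
outer loop
vertex 3.699 3.888 -2.919
vertex 3.339 3.197 -2.785
vertex 3.024 3.715 -3.292
endloop
endfacet
facet normal -0.191 0.976 -0.107
outer loop
vertex 3.699 3.888 -2.919
vertex 3.024 3.715 -3.292
vertex 2.581 3.803 -1.695
endloop
endfacet
facet normal 0.520 -0.415 -0.747
outer loop
vertex 3.024 3.715 -3.292
vertex 3.339 3.197 -2.785
vertex 2.664 3.025 -3.159
endloop
endfacet
facet normal -0.875 0.405 -0.265
outer loop
vertex 3.024 3.715 -3.292
vertex 2.664 3.025 -3.159
vertex 2.581 3.803 -1.695
endloop
endfacet
facet normal 0.520 -0.415 -0.747
outer loop
vertex 2.664 3.025 -3.159
vertex 3.339 3.197 -2.785
vertex 2.979 2.507 -2.652
endloop
endfacet
facet normal -0.905 -0.395 0.159
outer loop
vertex 2.664 3.025 -3.159
vertex 2.979 2.507 -2.652
vertex 2.581 3.803 -1.695
endloop
endfacet
facet normal 0.519 -0.415 -0.748
outer loop
vertex 2.979 2.507 -2.652
vertex 3.339 3.197 -2.785
vertex 3.654 2.679 -2.279
endloop
endfacet
facet normal -0.250 -0.624 0.741
outer loop
vertex 2.979 2.507 -2.652
vertex 3.654 2.679 -2.279
vertex 2.581 3.803 -1.695
endloop
endfacet
facet normal 0.519 -0.415 -0.748
outer loop
vertex 3.654 2.679 -2.279
vertex 3.339 3.197 -2.785
vertex 4.014 3.369 -2.412
endloop
endfacet
facet normal 0.434 -0.053 0.899
outer loop
vertex 3.654 2.679 -2.279
vertex 4.014 3.369 -2.412
vertex 2.581 3.803 -1.695
endloop
endfacet
facet normal -0.779 0.086 0.621
outer loop
vertex 0.714 -0.527 3.97
vertex 1.293 -1.135 4.781
vertex 1.391 0.028 4.743
endloop
endfacet
facet normal -0.740 0.647 0.183
outer loop
vertex 0.714 -0.527 3.97
vertex 1.391 0.028 4.743
vertex 1.398 0.353 3.622
endloop
endfacet
facet normal -0.772 0.407 -0.488
outer loop
vertex 0.714 -0.527 3.97
vertex 1.398 0.353 3.622
vertex 1.305 -0.609 2.967
endloop
endfacet
facet normal -0.832 -0.304 -0.465
outer loop
vertex 0.714 -0.527 3.97
vertex 1.305 -0.609 2.967
vertex 1.24 -1.528 3.683
endloop
endfacet
facet normal -0.836 -0.502 0.220
outer loop
vertex 0.714 -0.527 3.97
vertex 1.24 -1.528 3.683
vertex 1.293 -1.135 4.781
endloop
endfacet
facet normal -0.102 0.956 0.276
outer loop
vertex 1.398 0.353 3.622
vertex 1.391 0.028 4.743
vertex 2.4 0.288 4.217
endloop
endfacet
facet normal -0.166 0.046 0.985
outer loop
vertex 1.391 0.028 4.743
vertex 1.293 -1.135 4.781
vertex 2.335 -0.631 4.933
endloop
endfacet
facet normal -0.259 -0.905 0.337
outer loop
vertex 1.293 -1.135 4.781
vertex 1.24 -1.528 3.683
vertex 2.242 -1.593 4.278
endloop
endfacet
facet normal -0.252 -0.584 -0.772
outer loop
vertex 1.24 -1.528 3.683
vertex 1.305 -0.609 2.967
vertex 2.249 -1.268 3.157
endloop
endfacet
facet normal -0.156 0.566 -0.809
outer loop
vertex 1.305 -0.609 2.967
vertex 1.398 0.353 3.622
vertex 2.347 -0.105 3.119
endloop
endfacet
facet normal 0.832 0.304 0.465
outer loop
vertex 2.926 -0.713 3.93
vertex 2.4 0.288 4.217
vertex 2.335 -0.631 4.933
endloop
endfacet
facet normal 0.772 -0.407 0.488
outer loop
vertex 2.926 -0.713 3.93
vertex 2.335 -0.631 4.933
vertex 2.242 -1.593 4.278
endloop
endfacet
facet normal 0.740 -0.647 -0.183
outer loop
vertex 2.926 -0.713 3.93
vertex 2.242 -1.593 4.278
vertex 2.249 -1.268 3.157
endloop
endfacet
facet normal 0.779 -0.086 -0.621
outer loop
vertex 2.926 -0.713 3.93
vertex 2.249 -1.268 3.157
vertex 2.347 -0.105 3.119
endloop
endfacet
facet normal 0.836 0.502 -0.220
outer loop
vertex 2.926 -0.713 3.93
vertex 2.347 -0.105 3.119
vertex 2.4 0.288 4.217
endloop
endfacet
facet normal 0.252 0.584 0.772
outer loop
vertex 2.335 -0.631 4.933
vertex 2.4 0.288 4.217
vertex 1.391 0.028 4.743
endloop
endfacet
facet normal 0.156 -0.566 0.809
outer loop
vertex 2.242 -1.593 4.278
vertex 2.335 -0.631 4.933
vertex 1.293 -1.135 4.781
endloop
endfacet
facet normal 0.102 -0.956 -0.276
outer loop
vertex 2.249 -1.268 3.157
vertex 2.242 -1.593 4.278
vertex 1.24 -1.528 3.683
endloop
endfacet
facet normal 0.166 -0.046 -0.985
outer loop
vertex 2.347 -0.105 3.119
vertex 2.249 -1.268 3.157
vertex 1.305 -0.609 2.967
endloop
endfacet
facet normal 0.259 0.905 -0.337
outer loop
vertex 2.4 0.288 4.217
vertex 2.347 -0.105 3.119
vertex 1.398 0.353 3.622
endloop
endfacet
facet normal 0.085 -0.722 -0.686
outer loop
vertex -1.026 -3.329 -2.47
vertex -1.324 -3.836 -1.973
vertex -1.787 -3.442 -2.445
endloop
endfacet
facet normal -0.149 0.929 -0.338
outer loop
vertex -1.026 -3.329 -2.47
vertex -1.787 -3.442 -2.445
vertex -1.436 -2.884 -1.067
endloop
endfacet
facet normal 0.086 -0.722 -0.687
outer loop
vertex -1.787 -3.442 -2.445
vertex -1.324 -3.836 -1.973
vertex -2.085 -3.95 -1.948
endloop
endfacet
facet normal -0.858 0.514 0.011
outer loop
vertex -1.787 -3.442 -2.445
vertex -2.085 -3.95 -1.948
vertex -1.436 -2.884 -1.067
endloop
endfacet
facet normal 0.085 -0.721 -0.687
outer loop
vertex -2.085 -3.95 -1.948
vertex -1.324 -3.836 -1.973
vertex -1.621 -4.344 -1.477
endloop
endfacet
facet normal -0.746 -0.091 0.659
outer loop
vertex -2.085 -3.95 -1.948
vertex -1.621 -4.344 -1.477
vertex -1.436 -2.884 -1.067
endloop
endfacet
facet normal 0.086 -0.721 -0.687
outer loop
vertex -1.621 -4.344 -1.477
vertex -1.324 -3.836 -1.973
vertex -0.86 -4.23 -1.501
endloop
endfacet
facet normal 0.072 -0.278 0.958
outer loop
vertex -1.621 -4.344 -1.477
vertex -0.86 -4.23 -1.501
vertex -1.436 -2.884 -1.067
endloop
endfacet
facet normal 0.085 -0.722 -0.686
outer loop
vertex -0.86 -4.23 -1.501
vertex -1.324 -3.836 -1.973
vertex -0.562 -3.723 -1.998
endloop
endfacet
facet normal 0.781 0.138 0.609
outer loop
vertex -0.86 -4.23 -1.501
vertex -0.562 -3.723 -1.998
vertex -1.436 -2.884 -1.067
endloop
endfacet
facet normal 0.085 -0.722 -0.686
outer loop
vertex -0.562 -3.723 -1.998
vertex -1.324 -3.836 -1.973
vertex -1.026 -3.329 -2.47
endloop
endfacet
facet normal 0.670 0.742 -0.039
outer loop
vertex -0.562 -3.723 -1.998
vertex -1.026 -3.329 -2.47
vertex -1.436 -2.884 -1.067
endloop
endfacet

endsolid
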